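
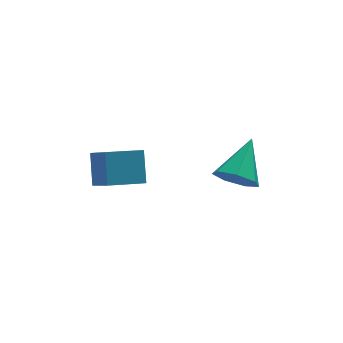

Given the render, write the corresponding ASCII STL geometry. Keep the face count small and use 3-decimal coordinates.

solid 
facet normal -0.975 -0.086 0.203
outer loop
vertex -1.285 -2.954 3.459
vertex -1.154 -2.139 4.437
vertex -1.554 -1.897 2.614
endloop
endfacet
facet normal -0.102 -0.637 -0.764
outer loop
vertex -0.246 -1.781 2.343
vertex -1.285 -2.954 3.459
vertex -1.554 -1.897 2.614
endloop
endfacet
facet normal -0.976 -0.085 0.203
outer loop
vertex -1.554 -1.897 2.614
vertex -1.154 -2.139 4.437
vertex -1.422 -1.081 3.592
endloop
endfacet
facet normal -0.195 0.766 -0.613
outer loop
vertex -1.422 -1.081 3.592
vertex -0.246 -1.781 2.343
vertex -1.554 -1.897 2.614
endloop
endfacet
facet normal 0.195 -0.766 0.612
outer loop
vertex -1.285 -2.954 3.459
vertex 0.154 -2.023 4.166
vertex -1.154 -2.139 4.437
endloop
endfacet
facet normal -0.102 -0.637 -0.764
outer loop
vertex 0.022 -2.839 3.188
vertex -1.285 -2.954 3.459
vertex -0.246 -1.781 2.343
endloop
endfacet
facet normal 0.194 -0.766 0.613
outer loop
vertex 0.022 -2.839 3.188
vertex 0.154 -2.023 4.166
vertex -1.285 -2.954 3.459
endloop
endfacet
facet normal 0.102 0.636 0.765
outer loop
vertex -1.154 -2.139 4.437
vertex 0.154 -2.023 4.166
vertex -1.422 -1.081 3.592
endloop
endfacet
facet normal -0.194 0.766 -0.612
outer loop
vertex -0.115 -0.966 3.321
vertex -0.246 -1.781 2.343
vertex -1.422 -1.081 3.592
endloop
endfacet
facet normal 0.102 0.637 0.764
outer loop
vertex -1.422 -1.081 3.592
vertex 0.154 -2.023 4.166
vertex -0.115 -0.966 3.321
endloop
endfacet
facet normal 0.976 0.086 -0.202
outer loop
vertex -0.115 -0.966 3.321
vertex 0.022 -2.839 3.188
vertex -0.246 -1.781 2.343
endloop
endfacet
facet normal 0.975 0.086 -0.203
outer loop
vertex 0.154 -2.023 4.166
vertex 0.022 -2.839 3.188
vertex -0.115 -0.966 3.321
endloop
endfacet
facet normal -0.508 -0.652 -0.563
outer loop
vertex 3.749 -3.116 2.374
vertex 3.035 -2.83 2.687
vertex 3.446 -2.57 2.015
endloop
endfacet
facet normal 0.891 0.241 -0.385
outer loop
vertex 3.749 -3.116 2.374
vertex 3.446 -2.57 2.015
vertex 3.925 -1.69 3.673
endloop
endfacet
facet normal -0.509 -0.651 -0.563
outer loop
vertex 3.446 -2.57 2.015
vertex 3.035 -2.83 2.687
vertex 2.834 -2.219 2.162
endloop
endfacet
facet normal 0.330 0.791 -0.515
outer loop
vertex 3.446 -2.57 2.015
vertex 2.834 -2.219 2.162
vertex 3.925 -1.69 3.673
endloop
endfacet
facet normal -0.509 -0.651 -0.563
outer loop
vertex 2.834 -2.219 2.162
vertex 3.035 -2.83 2.687
vertex 2.374 -2.329 2.705
endloop
endfacet
facet normal -0.331 0.939 -0.090
outer loop
vertex 2.834 -2.219 2.162
vertex 2.374 -2.329 2.705
vertex 3.925 -1.69 3.673
endloop
endfacet
facet normal -0.509 -0.651 -0.564
outer loop
vertex 2.374 -2.329 2.705
vertex 3.035 -2.83 2.687
vertex 2.411 -2.816 3.234
endloop
endfacet
facet normal -0.591 0.573 0.568
outer loop
vertex 2.374 -2.329 2.705
vertex 2.411 -2.816 3.234
vertex 3.925 -1.69 3.673
endloop
endfacet
facet normal -0.508 -0.653 -0.563
outer loop
vertex 2.411 -2.816 3.234
vertex 3.035 -2.83 2.687
vertex 2.919 -3.313 3.352
endloop
endfacet
facet normal -0.256 -0.032 0.966
outer loop
vertex 2.411 -2.816 3.234
vertex 2.919 -3.313 3.352
vertex 3.925 -1.69 3.673
endloop
endfacet
facet normal -0.509 -0.652 -0.562
outer loop
vertex 2.919 -3.313 3.352
vertex 3.035 -2.83 2.687
vertex 3.514 -3.447 2.969
endloop
endfacet
facet normal 0.422 -0.421 0.803
outer loop
vertex 2.919 -3.313 3.352
vertex 3.514 -3.447 2.969
vertex 3.925 -1.69 3.673
endloop
endfacet
facet normal -0.508 -0.652 -0.563
outer loop
vertex 3.514 -3.447 2.969
vertex 3.035 -2.83 2.687
vertex 3.749 -3.116 2.374
endloop
endfacet
facet normal 0.933 -0.299 0.202
outer loop
vertex 3.514 -3.447 2.969
vertex 3.749 -3.116 2.374
vertex 3.925 -1.69 3.673
endloop
endfacet

endsolid


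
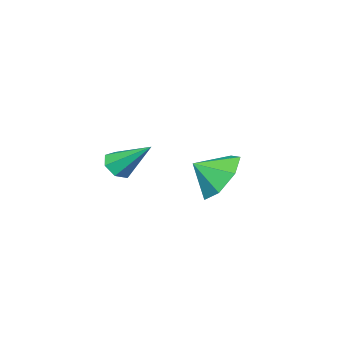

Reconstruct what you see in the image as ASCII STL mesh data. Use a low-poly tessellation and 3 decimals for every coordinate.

solid 
facet normal -0.566 0.596 -0.570
outer loop
vertex 0.521 3.997 -2.743
vertex -0.294 3.42 -2.536
vertex 0.053 4.234 -2.03
endloop
endfacet
facet normal 0.849 0.173 0.500
outer loop
vertex 0.521 3.997 -2.743
vertex 0.053 4.234 -2.03
vertex 0.294 2.8 -1.944
endloop
endfacet
facet normal -0.567 0.596 -0.570
outer loop
vertex 0.053 4.234 -2.03
vertex -0.294 3.42 -2.536
vertex -0.676 3.858 -1.698
endloop
endfacet
facet normal 0.361 0.116 0.925
outer loop
vertex 0.053 4.234 -2.03
vertex -0.676 3.858 -1.698
vertex 0.294 2.8 -1.944
endloop
endfacet
facet normal -0.566 0.596 -0.570
outer loop
vertex -0.676 3.858 -1.698
vertex -0.294 3.42 -2.536
vertex -1.118 3.152 -1.998
endloop
endfacet
facet normal -0.117 -0.325 0.938
outer loop
vertex -0.676 3.858 -1.698
vertex -1.118 3.152 -1.998
vertex 0.294 2.8 -1.944
endloop
endfacet
facet normal -0.566 0.597 -0.569
outer loop
vertex -1.118 3.152 -1.998
vertex -0.294 3.42 -2.536
vertex -0.94 2.648 -2.703
endloop
endfacet
facet normal -0.224 -0.819 0.529
outer loop
vertex -1.118 3.152 -1.998
vertex -0.94 2.648 -2.703
vertex 0.294 2.8 -1.944
endloop
endfacet
facet normal -0.565 0.596 -0.570
outer loop
vertex -0.94 2.648 -2.703
vertex -0.294 3.42 -2.536
vertex -0.275 2.725 -3.282
endloop
endfacet
facet normal 0.119 -0.993 0.005
outer loop
vertex -0.94 2.648 -2.703
vertex -0.275 2.725 -3.282
vertex 0.294 2.8 -1.944
endloop
endfacet
facet normal -0.566 0.596 -0.570
outer loop
vertex -0.275 2.725 -3.282
vertex -0.294 3.42 -2.536
vertex 0.375 3.325 -3.3
endloop
endfacet
facet normal 0.655 -0.717 -0.238
outer loop
vertex -0.275 2.725 -3.282
vertex 0.375 3.325 -3.3
vertex 0.294 2.8 -1.944
endloop
endfacet
facet normal -0.566 0.595 -0.570
outer loop
vertex 0.375 3.325 -3.3
vertex -0.294 3.42 -2.536
vertex 0.521 3.997 -2.743
endloop
endfacet
facet normal 0.980 -0.198 -0.018
outer loop
vertex 0.375 3.325 -3.3
vertex 0.521 3.997 -2.743
vertex 0.294 2.8 -1.944
endloop
endfacet
facet normal 0.117 -0.739 -0.663
outer loop
vertex 0.145 -0.902 -2.706
vertex -0.094 -0.556 -3.134
vertex 0.482 -0.609 -2.973
endloop
endfacet
facet normal 0.678 -0.119 0.725
outer loop
vertex 0.145 -0.902 -2.706
vertex 0.482 -0.609 -2.973
vertex -0.286 0.656 -2.046
endloop
endfacet
facet normal 0.118 -0.738 -0.664
outer loop
vertex 0.482 -0.609 -2.973
vertex -0.094 -0.556 -3.134
vertex 0.386 -0.275 -3.361
endloop
endfacet
facet normal 0.890 0.430 0.150
outer loop
vertex 0.482 -0.609 -2.973
vertex 0.386 -0.275 -3.361
vertex -0.286 0.656 -2.046
endloop
endfacet
facet normal 0.118 -0.738 -0.664
outer loop
vertex 0.386 -0.275 -3.361
vertex -0.094 -0.556 -3.134
vertex -0.071 -0.153 -3.578
endloop
endfacet
facet normal 0.403 0.831 -0.382
outer loop
vertex 0.386 -0.275 -3.361
vertex -0.071 -0.153 -3.578
vertex -0.286 0.656 -2.046
endloop
endfacet
facet normal 0.118 -0.738 -0.664
outer loop
vertex -0.071 -0.153 -3.578
vertex -0.094 -0.556 -3.134
vertex -0.545 -0.334 -3.461
endloop
endfacet
facet normal -0.414 0.780 -0.470
outer loop
vertex -0.071 -0.153 -3.578
vertex -0.545 -0.334 -3.461
vertex -0.286 0.656 -2.046
endloop
endfacet
facet normal 0.118 -0.738 -0.664
outer loop
vertex -0.545 -0.334 -3.461
vertex -0.094 -0.556 -3.134
vertex -0.679 -0.682 -3.098
endloop
endfacet
facet normal -0.948 0.316 -0.047
outer loop
vertex -0.545 -0.334 -3.461
vertex -0.679 -0.682 -3.098
vertex -0.286 0.656 -2.046
endloop
endfacet
facet normal 0.118 -0.738 -0.664
outer loop
vertex -0.679 -0.682 -3.098
vertex -0.094 -0.556 -3.134
vertex -0.372 -0.935 -2.762
endloop
endfacet
facet normal -0.796 -0.212 0.567
outer loop
vertex -0.679 -0.682 -3.098
vertex -0.372 -0.935 -2.762
vertex -0.286 0.656 -2.046
endloop
endfacet
facet normal 0.119 -0.739 -0.664
outer loop
vertex -0.372 -0.935 -2.762
vertex -0.094 -0.556 -3.134
vertex 0.145 -0.902 -2.706
endloop
endfacet
facet normal -0.073 -0.406 0.911
outer loop
vertex -0.372 -0.935 -2.762
vertex 0.145 -0.902 -2.706
vertex -0.286 0.656 -2.046
endloop
endfacet

endsolid


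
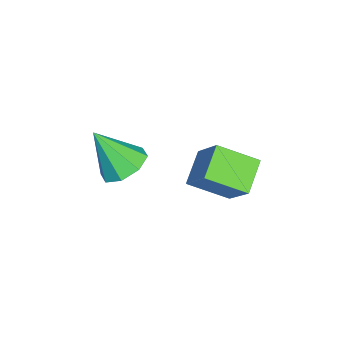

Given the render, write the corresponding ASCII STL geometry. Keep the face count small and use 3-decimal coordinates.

solid 
facet normal -0.866 0.168 0.472
outer loop
vertex -3.688 3.582 -0.403
vertex -3.807 5.174 -1.19
vertex -4.651 2.778 -1.883
endloop
endfacet
facet normal 0.067 -0.894 0.442
outer loop
vertex -3.353 2.526 -2.59
vertex -3.688 3.582 -0.403
vertex -4.651 2.778 -1.883
endloop
endfacet
facet normal -0.865 0.168 0.472
outer loop
vertex -4.651 2.778 -1.883
vertex -3.807 5.174 -1.19
vertex -4.77 4.371 -2.67
endloop
endfacet
facet normal -0.496 -0.414 -0.763
outer loop
vertex -4.77 4.371 -2.67
vertex -3.353 2.526 -2.59
vertex -4.651 2.778 -1.883
endloop
endfacet
facet normal 0.496 0.414 0.763
outer loop
vertex -3.688 3.582 -0.403
vertex -2.509 4.922 -1.897
vertex -3.807 5.174 -1.19
endloop
endfacet
facet normal 0.066 -0.895 0.442
outer loop
vertex -2.39 3.329 -1.11
vertex -3.688 3.582 -0.403
vertex -3.353 2.526 -2.59
endloop
endfacet
facet normal 0.496 0.414 0.763
outer loop
vertex -2.39 3.329 -1.11
vertex -2.509 4.922 -1.897
vertex -3.688 3.582 -0.403
endloop
endfacet
facet normal -0.067 0.895 -0.442
outer loop
vertex -3.807 5.174 -1.19
vertex -2.509 4.922 -1.897
vertex -4.77 4.371 -2.67
endloop
endfacet
facet normal -0.496 -0.414 -0.763
outer loop
vertex -3.472 4.118 -3.377
vertex -3.353 2.526 -2.59
vertex -4.77 4.371 -2.67
endloop
endfacet
facet normal -0.067 0.894 -0.442
outer loop
vertex -4.77 4.371 -2.67
vertex -2.509 4.922 -1.897
vertex -3.472 4.118 -3.377
endloop
endfacet
facet normal 0.865 -0.169 -0.472
outer loop
vertex -3.472 4.118 -3.377
vertex -2.39 3.329 -1.11
vertex -3.353 2.526 -2.59
endloop
endfacet
facet normal 0.866 -0.168 -0.472
outer loop
vertex -2.509 4.922 -1.897
vertex -2.39 3.329 -1.11
vertex -3.472 4.118 -3.377
endloop
endfacet
facet normal 0.043 0.549 -0.835
outer loop
vertex -2.555 0.294 -1.938
vertex -3.575 0.206 -2.049
vertex -2.949 0.874 -1.577
endloop
endfacet
facet normal 0.767 0.130 0.628
outer loop
vertex -2.555 0.294 -1.938
vertex -2.949 0.874 -1.577
vertex -3.665 -0.926 -0.331
endloop
endfacet
facet normal 0.043 0.550 -0.834
outer loop
vertex -2.949 0.874 -1.577
vertex -3.575 0.206 -2.049
vertex -3.71 1.062 -1.492
endloop
endfacet
facet normal 0.216 0.496 0.841
outer loop
vertex -2.949 0.874 -1.577
vertex -3.71 1.062 -1.492
vertex -3.665 -0.926 -0.331
endloop
endfacet
facet normal 0.044 0.550 -0.834
outer loop
vertex -3.71 1.062 -1.492
vertex -3.575 0.206 -2.049
vertex -4.392 0.749 -1.734
endloop
endfacet
facet normal -0.472 0.437 0.766
outer loop
vertex -3.71 1.062 -1.492
vertex -4.392 0.749 -1.734
vertex -3.665 -0.926 -0.331
endloop
endfacet
facet normal 0.043 0.549 -0.834
outer loop
vertex -4.392 0.749 -1.734
vertex -3.575 0.206 -2.049
vertex -4.596 0.118 -2.16
endloop
endfacet
facet normal -0.894 -0.013 0.448
outer loop
vertex -4.392 0.749 -1.734
vertex -4.596 0.118 -2.16
vertex -3.665 -0.926 -0.331
endloop
endfacet
facet normal 0.043 0.551 -0.834
outer loop
vertex -4.596 0.118 -2.16
vertex -3.575 0.206 -2.049
vertex -4.202 -0.461 -2.522
endloop
endfacet
facet normal -0.803 -0.591 0.071
outer loop
vertex -4.596 0.118 -2.16
vertex -4.202 -0.461 -2.522
vertex -3.665 -0.926 -0.331
endloop
endfacet
facet normal 0.044 0.550 -0.834
outer loop
vertex -4.202 -0.461 -2.522
vertex -3.575 0.206 -2.049
vertex -3.441 -0.65 -2.606
endloop
endfacet
facet normal -0.253 -0.957 -0.141
outer loop
vertex -4.202 -0.461 -2.522
vertex -3.441 -0.65 -2.606
vertex -3.665 -0.926 -0.331
endloop
endfacet
facet normal 0.043 0.550 -0.834
outer loop
vertex -3.441 -0.65 -2.606
vertex -3.575 0.206 -2.049
vertex -2.759 -0.337 -2.365
endloop
endfacet
facet normal 0.435 -0.898 -0.066
outer loop
vertex -3.441 -0.65 -2.606
vertex -2.759 -0.337 -2.365
vertex -3.665 -0.926 -0.331
endloop
endfacet
facet normal 0.043 0.550 -0.834
outer loop
vertex -2.759 -0.337 -2.365
vertex -3.575 0.206 -2.049
vertex -2.555 0.294 -1.938
endloop
endfacet
facet normal 0.858 -0.448 0.252
outer loop
vertex -2.759 -0.337 -2.365
vertex -2.555 0.294 -1.938
vertex -3.665 -0.926 -0.331
endloop
endfacet

endsolid


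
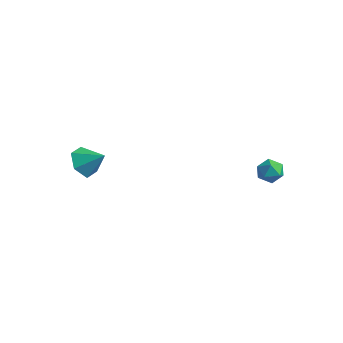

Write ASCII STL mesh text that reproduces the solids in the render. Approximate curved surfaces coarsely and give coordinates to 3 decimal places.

solid 
facet normal -0.168 0.812 0.559
outer loop
vertex 2.072 2.729 -1.335
vertex 1.984 2.357 -0.821
vertex 2.57 2.575 -0.962
endloop
endfacet
facet normal 0.280 0.960 0.023
outer loop
vertex 2.072 2.729 -1.335
vertex 2.57 2.575 -0.962
vertex 2.635 2.571 -1.6
endloop
endfacet
facet normal -0.051 0.806 -0.590
outer loop
vertex 2.072 2.729 -1.335
vertex 2.635 2.571 -1.6
vertex 2.088 2.351 -1.853
endloop
endfacet
facet normal -0.704 0.563 -0.433
outer loop
vertex 2.072 2.729 -1.335
vertex 2.088 2.351 -1.853
vertex 1.686 2.219 -1.371
endloop
endfacet
facet normal -0.775 0.567 0.278
outer loop
vertex 2.072 2.729 -1.335
vertex 1.686 2.219 -1.371
vertex 1.984 2.357 -0.821
endloop
endfacet
facet normal 0.845 0.528 0.083
outer loop
vertex 2.635 2.571 -1.6
vertex 2.57 2.575 -0.962
vertex 2.894 2.101 -1.249
endloop
endfacet
facet normal 0.121 0.290 0.949
outer loop
vertex 2.57 2.575 -0.962
vertex 1.984 2.357 -0.821
vertex 2.492 1.969 -0.767
endloop
endfacet
facet normal -0.863 -0.106 0.494
outer loop
vertex 1.984 2.357 -0.821
vertex 1.686 2.219 -1.371
vertex 1.945 1.749 -1.02
endloop
endfacet
facet normal -0.747 -0.114 -0.655
outer loop
vertex 1.686 2.219 -1.371
vertex 2.088 2.351 -1.853
vertex 2.01 1.745 -1.658
endloop
endfacet
facet normal 0.309 0.278 -0.910
outer loop
vertex 2.088 2.351 -1.853
vertex 2.635 2.571 -1.6
vertex 2.596 1.963 -1.799
endloop
endfacet
facet normal 0.704 -0.563 0.433
outer loop
vertex 2.508 1.591 -1.285
vertex 2.894 2.101 -1.249
vertex 2.492 1.969 -0.767
endloop
endfacet
facet normal 0.051 -0.806 0.590
outer loop
vertex 2.508 1.591 -1.285
vertex 2.492 1.969 -0.767
vertex 1.945 1.749 -1.02
endloop
endfacet
facet normal -0.280 -0.960 -0.023
outer loop
vertex 2.508 1.591 -1.285
vertex 1.945 1.749 -1.02
vertex 2.01 1.745 -1.658
endloop
endfacet
facet normal 0.168 -0.812 -0.559
outer loop
vertex 2.508 1.591 -1.285
vertex 2.01 1.745 -1.658
vertex 2.596 1.963 -1.799
endloop
endfacet
facet normal 0.775 -0.567 -0.278
outer loop
vertex 2.508 1.591 -1.285
vertex 2.596 1.963 -1.799
vertex 2.894 2.101 -1.249
endloop
endfacet
facet normal 0.747 0.114 0.655
outer loop
vertex 2.492 1.969 -0.767
vertex 2.894 2.101 -1.249
vertex 2.57 2.575 -0.962
endloop
endfacet
facet normal -0.309 -0.278 0.910
outer loop
vertex 1.945 1.749 -1.02
vertex 2.492 1.969 -0.767
vertex 1.984 2.357 -0.821
endloop
endfacet
facet normal -0.845 -0.528 -0.083
outer loop
vertex 2.01 1.745 -1.658
vertex 1.945 1.749 -1.02
vertex 1.686 2.219 -1.371
endloop
endfacet
facet normal -0.121 -0.290 -0.949
outer loop
vertex 2.596 1.963 -1.799
vertex 2.01 1.745 -1.658
vertex 2.088 2.351 -1.853
endloop
endfacet
facet normal 0.863 0.106 -0.494
outer loop
vertex 2.894 2.101 -1.249
vertex 2.596 1.963 -1.799
vertex 2.635 2.571 -1.6
endloop
endfacet
facet normal -0.747 -0.352 -0.564
outer loop
vertex -2.35 -3.572 -1.368
vertex -2.888 -3.267 -0.846
vertex -2.629 -2.818 -1.469
endloop
endfacet
facet normal 0.879 0.273 -0.392
outer loop
vertex -2.35 -3.572 -1.368
vertex -2.629 -2.818 -1.469
vertex -2.052 -2.873 -0.214
endloop
endfacet
facet normal -0.747 -0.351 -0.564
outer loop
vertex -2.629 -2.818 -1.469
vertex -2.888 -3.267 -0.846
vertex -3.167 -2.513 -0.946
endloop
endfacet
facet normal 0.385 0.913 -0.137
outer loop
vertex -2.629 -2.818 -1.469
vertex -3.167 -2.513 -0.946
vertex -2.052 -2.873 -0.214
endloop
endfacet
facet normal -0.747 -0.351 -0.565
outer loop
vertex -3.167 -2.513 -0.946
vertex -2.888 -3.267 -0.846
vertex -3.427 -2.961 -0.324
endloop
endfacet
facet normal -0.097 0.826 0.555
outer loop
vertex -3.167 -2.513 -0.946
vertex -3.427 -2.961 -0.324
vertex -2.052 -2.873 -0.214
endloop
endfacet
facet normal -0.747 -0.352 -0.565
outer loop
vertex -3.427 -2.961 -0.324
vertex -2.888 -3.267 -0.846
vertex -3.148 -3.715 -0.223
endloop
endfacet
facet normal -0.086 0.101 0.991
outer loop
vertex -3.427 -2.961 -0.324
vertex -3.148 -3.715 -0.223
vertex -2.052 -2.873 -0.214
endloop
endfacet
facet normal -0.747 -0.351 -0.564
outer loop
vertex -3.148 -3.715 -0.223
vertex -2.888 -3.267 -0.846
vertex -2.609 -4.021 -0.746
endloop
endfacet
facet normal 0.408 -0.539 0.736
outer loop
vertex -3.148 -3.715 -0.223
vertex -2.609 -4.021 -0.746
vertex -2.052 -2.873 -0.214
endloop
endfacet
facet normal -0.747 -0.351 -0.565
outer loop
vertex -2.609 -4.021 -0.746
vertex -2.888 -3.267 -0.846
vertex -2.35 -3.572 -1.368
endloop
endfacet
facet normal 0.891 -0.453 0.044
outer loop
vertex -2.609 -4.021 -0.746
vertex -2.35 -3.572 -1.368
vertex -2.052 -2.873 -0.214
endloop
endfacet

endsolid


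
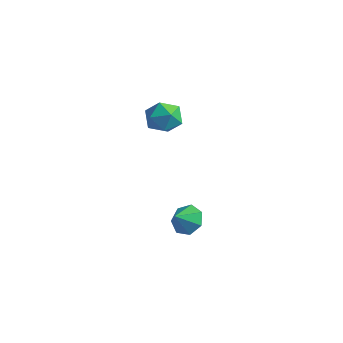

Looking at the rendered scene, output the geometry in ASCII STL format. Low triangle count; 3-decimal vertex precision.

solid 
facet normal 0.035 0.756 -0.653
outer loop
vertex 0.229 0.526 -3.724
vertex -0.769 0.514 -3.792
vertex -0.193 1.033 -3.16
endloop
endfacet
facet normal 0.677 -0.218 0.703
outer loop
vertex 0.229 0.526 -3.724
vertex -0.193 1.033 -3.16
vertex -0.811 -0.394 -3.008
endloop
endfacet
facet normal 0.035 0.756 -0.653
outer loop
vertex -0.193 1.033 -3.16
vertex -0.769 0.514 -3.792
vertex -1.048 1.149 -3.072
endloop
endfacet
facet normal 0.110 0.058 0.992
outer loop
vertex -0.193 1.033 -3.16
vertex -1.048 1.149 -3.072
vertex -0.811 -0.394 -3.008
endloop
endfacet
facet normal 0.035 0.756 -0.653
outer loop
vertex -1.048 1.149 -3.072
vertex -0.769 0.514 -3.792
vertex -1.693 0.787 -3.526
endloop
endfacet
facet normal -0.556 -0.051 0.830
outer loop
vertex -1.048 1.149 -3.072
vertex -1.693 0.787 -3.526
vertex -0.811 -0.394 -3.008
endloop
endfacet
facet normal 0.035 0.756 -0.654
outer loop
vertex -1.693 0.787 -3.526
vertex -0.769 0.514 -3.792
vertex -1.642 0.219 -4.18
endloop
endfacet
facet normal -0.819 -0.463 0.338
outer loop
vertex -1.693 0.787 -3.526
vertex -1.642 0.219 -4.18
vertex -0.811 -0.394 -3.008
endloop
endfacet
facet normal 0.035 0.756 -0.653
outer loop
vertex -1.642 0.219 -4.18
vertex -0.769 0.514 -3.792
vertex -0.933 -0.126 -4.542
endloop
endfacet
facet normal -0.481 -0.869 -0.114
outer loop
vertex -1.642 0.219 -4.18
vertex -0.933 -0.126 -4.542
vertex -0.811 -0.394 -3.008
endloop
endfacet
facet normal 0.036 0.756 -0.653
outer loop
vertex -0.933 -0.126 -4.542
vertex -0.769 0.514 -3.792
vertex -0.1 0.01 -4.339
endloop
endfacet
facet normal 0.202 -0.962 -0.184
outer loop
vertex -0.933 -0.126 -4.542
vertex -0.1 0.01 -4.339
vertex -0.811 -0.394 -3.008
endloop
endfacet
facet normal 0.035 0.756 -0.653
outer loop
vertex -0.1 0.01 -4.339
vertex -0.769 0.514 -3.792
vertex 0.229 0.526 -3.724
endloop
endfacet
facet normal 0.718 -0.672 0.180
outer loop
vertex -0.1 0.01 -4.339
vertex 0.229 0.526 -3.724
vertex -0.811 -0.394 -3.008
endloop
endfacet
facet normal -0.227 0.566 0.792
outer loop
vertex -3.471 1.592 3.484
vertex -3.02 0.828 4.159
vertex -2.391 1.652 3.75
endloop
endfacet
facet normal -0.107 0.970 0.216
outer loop
vertex -3.471 1.592 3.484
vertex -2.391 1.652 3.75
vertex -2.719 1.849 2.703
endloop
endfacet
facet normal -0.567 0.771 -0.292
outer loop
vertex -3.471 1.592 3.484
vertex -2.719 1.849 2.703
vertex -3.551 1.147 2.465
endloop
endfacet
facet normal -0.969 0.244 -0.030
outer loop
vertex -3.471 1.592 3.484
vertex -3.551 1.147 2.465
vertex -3.738 0.516 3.364
endloop
endfacet
facet normal -0.759 0.117 0.640
outer loop
vertex -3.471 1.592 3.484
vertex -3.738 0.516 3.364
vertex -3.02 0.828 4.159
endloop
endfacet
facet normal 0.553 0.833 -0.017
outer loop
vertex -2.719 1.849 2.703
vertex -2.391 1.652 3.75
vertex -1.802 1.244 2.896
endloop
endfacet
facet normal 0.361 0.179 0.915
outer loop
vertex -2.391 1.652 3.75
vertex -3.02 0.828 4.159
vertex -1.989 0.613 3.795
endloop
endfacet
facet normal -0.502 -0.548 0.669
outer loop
vertex -3.02 0.828 4.159
vertex -3.738 0.516 3.364
vertex -2.821 -0.089 3.557
endloop
endfacet
facet normal -0.842 -0.344 -0.416
outer loop
vertex -3.738 0.516 3.364
vertex -3.551 1.147 2.465
vertex -3.149 0.108 2.51
endloop
endfacet
facet normal -0.190 0.510 -0.839
outer loop
vertex -3.551 1.147 2.465
vertex -2.719 1.849 2.703
vertex -2.52 0.932 2.101
endloop
endfacet
facet normal 0.969 -0.244 0.030
outer loop
vertex -2.069 0.168 2.776
vertex -1.802 1.244 2.896
vertex -1.989 0.613 3.795
endloop
endfacet
facet normal 0.567 -0.771 0.292
outer loop
vertex -2.069 0.168 2.776
vertex -1.989 0.613 3.795
vertex -2.821 -0.089 3.557
endloop
endfacet
facet normal 0.107 -0.970 -0.216
outer loop
vertex -2.069 0.168 2.776
vertex -2.821 -0.089 3.557
vertex -3.149 0.108 2.51
endloop
endfacet
facet normal 0.227 -0.566 -0.792
outer loop
vertex -2.069 0.168 2.776
vertex -3.149 0.108 2.51
vertex -2.52 0.932 2.101
endloop
endfacet
facet normal 0.759 -0.117 -0.640
outer loop
vertex -2.069 0.168 2.776
vertex -2.52 0.932 2.101
vertex -1.802 1.244 2.896
endloop
endfacet
facet normal 0.842 0.344 0.416
outer loop
vertex -1.989 0.613 3.795
vertex -1.802 1.244 2.896
vertex -2.391 1.652 3.75
endloop
endfacet
facet normal 0.190 -0.510 0.839
outer loop
vertex -2.821 -0.089 3.557
vertex -1.989 0.613 3.795
vertex -3.02 0.828 4.159
endloop
endfacet
facet normal -0.553 -0.833 0.017
outer loop
vertex -3.149 0.108 2.51
vertex -2.821 -0.089 3.557
vertex -3.738 0.516 3.364
endloop
endfacet
facet normal -0.361 -0.179 -0.915
outer loop
vertex -2.52 0.932 2.101
vertex -3.149 0.108 2.51
vertex -3.551 1.147 2.465
endloop
endfacet
facet normal 0.502 0.548 -0.669
outer loop
vertex -1.802 1.244 2.896
vertex -2.52 0.932 2.101
vertex -2.719 1.849 2.703
endloop
endfacet

endsolid


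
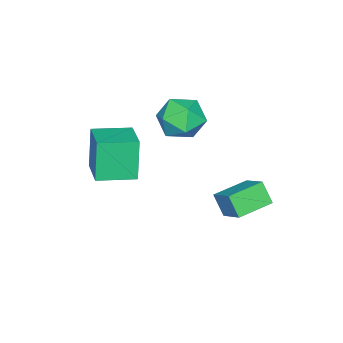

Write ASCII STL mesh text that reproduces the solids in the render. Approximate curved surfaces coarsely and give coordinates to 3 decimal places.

solid 
facet normal -0.651 0.754 -0.082
outer loop
vertex 0.033 -2.067 1.711
vertex 1.385 -0.852 2.152
vertex 0.523 -1.867 -0.342
endloop
endfacet
facet normal -0.723 -0.650 -0.236
outer loop
vertex 1.715 -3.248 -0.192
vertex 0.033 -2.067 1.711
vertex 0.523 -1.867 -0.342
endloop
endfacet
facet normal -0.651 0.754 -0.082
outer loop
vertex 0.523 -1.867 -0.342
vertex 1.385 -0.852 2.152
vertex 1.875 -0.652 0.099
endloop
endfacet
facet normal 0.231 0.094 -0.968
outer loop
vertex 1.875 -0.652 0.099
vertex 1.715 -3.248 -0.192
vertex 0.523 -1.867 -0.342
endloop
endfacet
facet normal -0.231 -0.094 0.968
outer loop
vertex 0.033 -2.067 1.711
vertex 2.577 -2.233 2.302
vertex 1.385 -0.852 2.152
endloop
endfacet
facet normal -0.723 -0.650 -0.236
outer loop
vertex 1.225 -3.448 1.861
vertex 0.033 -2.067 1.711
vertex 1.715 -3.248 -0.192
endloop
endfacet
facet normal -0.231 -0.094 0.968
outer loop
vertex 1.225 -3.448 1.861
vertex 2.577 -2.233 2.302
vertex 0.033 -2.067 1.711
endloop
endfacet
facet normal 0.723 0.650 0.236
outer loop
vertex 1.385 -0.852 2.152
vertex 2.577 -2.233 2.302
vertex 1.875 -0.652 0.099
endloop
endfacet
facet normal 0.231 0.094 -0.968
outer loop
vertex 3.067 -2.033 0.249
vertex 1.715 -3.248 -0.192
vertex 1.875 -0.652 0.099
endloop
endfacet
facet normal 0.723 0.650 0.236
outer loop
vertex 1.875 -0.652 0.099
vertex 2.577 -2.233 2.302
vertex 3.067 -2.033 0.249
endloop
endfacet
facet normal 0.651 -0.754 0.082
outer loop
vertex 3.067 -2.033 0.249
vertex 1.225 -3.448 1.861
vertex 1.715 -3.248 -0.192
endloop
endfacet
facet normal 0.651 -0.754 0.082
outer loop
vertex 2.577 -2.233 2.302
vertex 1.225 -3.448 1.861
vertex 3.067 -2.033 0.249
endloop
endfacet
facet normal -0.898 0.430 0.097
outer loop
vertex -2.896 2.04 -2.193
vertex -2.276 3.152 -1.382
vertex -2.7 2.682 -3.224
endloop
endfacet
facet normal -0.411 -0.737 -0.537
outer loop
vertex -1.084 1.908 -3.398
vertex -2.896 2.04 -2.193
vertex -2.7 2.682 -3.224
endloop
endfacet
facet normal -0.897 0.431 0.097
outer loop
vertex -2.7 2.682 -3.224
vertex -2.276 3.152 -1.382
vertex -2.079 3.794 -2.413
endloop
endfacet
facet normal 0.160 0.522 -0.838
outer loop
vertex -2.079 3.794 -2.413
vertex -1.084 1.908 -3.398
vertex -2.7 2.682 -3.224
endloop
endfacet
facet normal -0.160 -0.522 0.838
outer loop
vertex -2.896 2.04 -2.193
vertex -0.66 2.378 -1.556
vertex -2.276 3.152 -1.382
endloop
endfacet
facet normal -0.411 -0.737 -0.537
outer loop
vertex -1.281 1.266 -2.367
vertex -2.896 2.04 -2.193
vertex -1.084 1.908 -3.398
endloop
endfacet
facet normal -0.160 -0.522 0.838
outer loop
vertex -1.281 1.266 -2.367
vertex -0.66 2.378 -1.556
vertex -2.896 2.04 -2.193
endloop
endfacet
facet normal 0.411 0.737 0.537
outer loop
vertex -2.276 3.152 -1.382
vertex -0.66 2.378 -1.556
vertex -2.079 3.794 -2.413
endloop
endfacet
facet normal 0.160 0.522 -0.838
outer loop
vertex -0.464 3.02 -2.587
vertex -1.084 1.908 -3.398
vertex -2.079 3.794 -2.413
endloop
endfacet
facet normal 0.411 0.737 0.537
outer loop
vertex -2.079 3.794 -2.413
vertex -0.66 2.378 -1.556
vertex -0.464 3.02 -2.587
endloop
endfacet
facet normal 0.898 -0.430 -0.096
outer loop
vertex -0.464 3.02 -2.587
vertex -1.281 1.266 -2.367
vertex -1.084 1.908 -3.398
endloop
endfacet
facet normal 0.897 -0.430 -0.097
outer loop
vertex -0.66 2.378 -1.556
vertex -1.281 1.266 -2.367
vertex -0.464 3.02 -2.587
endloop
endfacet
facet normal -0.213 0.067 0.975
outer loop
vertex -0.61 0.363 3.439
vertex -1.779 0.107 3.201
vertex -0.992 -0.795 3.435
endloop
endfacet
facet normal 0.458 -0.154 0.876
outer loop
vertex -0.61 0.363 3.439
vertex -0.992 -0.795 3.435
vertex 0.078 -0.504 2.927
endloop
endfacet
facet normal 0.799 0.342 0.494
outer loop
vertex -0.61 0.363 3.439
vertex 0.078 -0.504 2.927
vertex -0.047 0.578 2.379
endloop
endfacet
facet normal 0.339 0.870 0.357
outer loop
vertex -0.61 0.363 3.439
vertex -0.047 0.578 2.379
vertex -1.195 0.956 2.548
endloop
endfacet
facet normal -0.286 0.700 0.654
outer loop
vertex -0.61 0.363 3.439
vertex -1.195 0.956 2.548
vertex -1.779 0.107 3.201
endloop
endfacet
facet normal 0.438 -0.754 0.490
outer loop
vertex 0.078 -0.504 2.927
vertex -0.992 -0.795 3.435
vertex -0.665 -1.296 2.372
endloop
endfacet
facet normal -0.648 -0.397 0.650
outer loop
vertex -0.992 -0.795 3.435
vertex -1.779 0.107 3.201
vertex -1.813 -0.918 2.541
endloop
endfacet
facet normal -0.767 0.628 0.131
outer loop
vertex -1.779 0.107 3.201
vertex -1.195 0.956 2.548
vertex -1.938 0.164 1.993
endloop
endfacet
facet normal 0.246 0.904 -0.350
outer loop
vertex -1.195 0.956 2.548
vertex -0.047 0.578 2.379
vertex -0.868 0.455 1.485
endloop
endfacet
facet normal 0.991 0.050 -0.128
outer loop
vertex -0.047 0.578 2.379
vertex 0.078 -0.504 2.927
vertex -0.081 -0.447 1.719
endloop
endfacet
facet normal -0.339 -0.870 -0.357
outer loop
vertex -1.25 -0.703 1.481
vertex -0.665 -1.296 2.372
vertex -1.813 -0.918 2.541
endloop
endfacet
facet normal -0.799 -0.342 -0.494
outer loop
vertex -1.25 -0.703 1.481
vertex -1.813 -0.918 2.541
vertex -1.938 0.164 1.993
endloop
endfacet
facet normal -0.458 0.154 -0.876
outer loop
vertex -1.25 -0.703 1.481
vertex -1.938 0.164 1.993
vertex -0.868 0.455 1.485
endloop
endfacet
facet normal 0.213 -0.067 -0.975
outer loop
vertex -1.25 -0.703 1.481
vertex -0.868 0.455 1.485
vertex -0.081 -0.447 1.719
endloop
endfacet
facet normal 0.286 -0.700 -0.654
outer loop
vertex -1.25 -0.703 1.481
vertex -0.081 -0.447 1.719
vertex -0.665 -1.296 2.372
endloop
endfacet
facet normal -0.246 -0.904 0.350
outer loop
vertex -1.813 -0.918 2.541
vertex -0.665 -1.296 2.372
vertex -0.992 -0.795 3.435
endloop
endfacet
facet normal -0.991 -0.050 0.128
outer loop
vertex -1.938 0.164 1.993
vertex -1.813 -0.918 2.541
vertex -1.779 0.107 3.201
endloop
endfacet
facet normal -0.438 0.754 -0.490
outer loop
vertex -0.868 0.455 1.485
vertex -1.938 0.164 1.993
vertex -1.195 0.956 2.548
endloop
endfacet
facet normal 0.648 0.397 -0.650
outer loop
vertex -0.081 -0.447 1.719
vertex -0.868 0.455 1.485
vertex -0.047 0.578 2.379
endloop
endfacet
facet normal 0.767 -0.628 -0.131
outer loop
vertex -0.665 -1.296 2.372
vertex -0.081 -0.447 1.719
vertex 0.078 -0.504 2.927
endloop
endfacet

endsolid


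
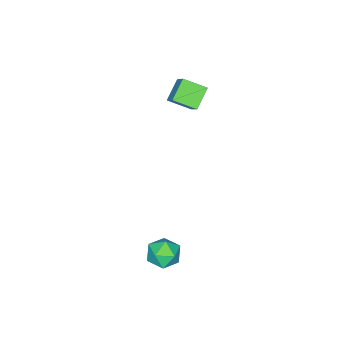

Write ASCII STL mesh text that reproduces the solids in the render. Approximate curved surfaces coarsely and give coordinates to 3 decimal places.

solid 
facet normal -0.780 -0.137 0.611
outer loop
vertex -3.644 -5.047 2.516
vertex -2.945 -4.106 3.62
vertex -4.275 -3.927 1.961
endloop
endfacet
facet normal -0.434 -0.584 -0.686
outer loop
vertex -3.175 -3.734 1.1
vertex -3.644 -5.047 2.516
vertex -4.275 -3.927 1.961
endloop
endfacet
facet normal -0.780 -0.137 0.611
outer loop
vertex -4.275 -3.927 1.961
vertex -2.945 -4.106 3.62
vertex -3.576 -2.986 3.065
endloop
endfacet
facet normal -0.451 0.800 -0.396
outer loop
vertex -3.576 -2.986 3.065
vertex -3.175 -3.734 1.1
vertex -4.275 -3.927 1.961
endloop
endfacet
facet normal 0.451 -0.800 0.396
outer loop
vertex -3.644 -5.047 2.516
vertex -1.845 -3.913 2.759
vertex -2.945 -4.106 3.62
endloop
endfacet
facet normal -0.434 -0.584 -0.686
outer loop
vertex -2.544 -4.854 1.655
vertex -3.644 -5.047 2.516
vertex -3.175 -3.734 1.1
endloop
endfacet
facet normal 0.451 -0.800 0.396
outer loop
vertex -2.544 -4.854 1.655
vertex -1.845 -3.913 2.759
vertex -3.644 -5.047 2.516
endloop
endfacet
facet normal 0.434 0.584 0.686
outer loop
vertex -2.945 -4.106 3.62
vertex -1.845 -3.913 2.759
vertex -3.576 -2.986 3.065
endloop
endfacet
facet normal -0.451 0.800 -0.396
outer loop
vertex -2.476 -2.793 2.204
vertex -3.175 -3.734 1.1
vertex -3.576 -2.986 3.065
endloop
endfacet
facet normal 0.434 0.584 0.686
outer loop
vertex -3.576 -2.986 3.065
vertex -1.845 -3.913 2.759
vertex -2.476 -2.793 2.204
endloop
endfacet
facet normal 0.780 0.137 -0.611
outer loop
vertex -2.476 -2.793 2.204
vertex -2.544 -4.854 1.655
vertex -3.175 -3.734 1.1
endloop
endfacet
facet normal 0.780 0.137 -0.611
outer loop
vertex -1.845 -3.913 2.759
vertex -2.544 -4.854 1.655
vertex -2.476 -2.793 2.204
endloop
endfacet
facet normal -0.342 0.578 0.741
outer loop
vertex 3.626 0.667 -3.077
vertex 2.73 0.295 -3.2
vertex 3.355 -0.13 -2.58
endloop
endfacet
facet normal 0.344 0.410 0.845
outer loop
vertex 3.626 0.667 -3.077
vertex 3.355 -0.13 -2.58
vertex 4.251 -0.078 -2.97
endloop
endfacet
facet normal 0.715 0.640 0.281
outer loop
vertex 3.626 0.667 -3.077
vertex 4.251 -0.078 -2.97
vertex 4.179 0.38 -3.831
endloop
endfacet
facet normal 0.259 0.951 -0.172
outer loop
vertex 3.626 0.667 -3.077
vertex 4.179 0.38 -3.831
vertex 3.239 0.61 -3.973
endloop
endfacet
facet normal -0.394 0.912 0.112
outer loop
vertex 3.626 0.667 -3.077
vertex 3.239 0.61 -3.973
vertex 2.73 0.295 -3.2
endloop
endfacet
facet normal 0.395 -0.302 0.868
outer loop
vertex 4.251 -0.078 -2.97
vertex 3.355 -0.13 -2.58
vertex 3.741 -0.91 -3.027
endloop
endfacet
facet normal -0.714 -0.030 0.699
outer loop
vertex 3.355 -0.13 -2.58
vertex 2.73 0.295 -3.2
vertex 2.801 -0.68 -3.169
endloop
endfacet
facet normal -0.799 0.511 -0.318
outer loop
vertex 2.73 0.295 -3.2
vertex 3.239 0.61 -3.973
vertex 2.729 -0.222 -4.03
endloop
endfacet
facet normal 0.258 0.573 -0.778
outer loop
vertex 3.239 0.61 -3.973
vertex 4.179 0.38 -3.831
vertex 3.625 -0.17 -4.42
endloop
endfacet
facet normal 0.996 0.071 -0.045
outer loop
vertex 4.179 0.38 -3.831
vertex 4.251 -0.078 -2.97
vertex 4.25 -0.595 -3.8
endloop
endfacet
facet normal -0.259 -0.951 0.172
outer loop
vertex 3.354 -0.967 -3.923
vertex 3.741 -0.91 -3.027
vertex 2.801 -0.68 -3.169
endloop
endfacet
facet normal -0.715 -0.640 -0.281
outer loop
vertex 3.354 -0.967 -3.923
vertex 2.801 -0.68 -3.169
vertex 2.729 -0.222 -4.03
endloop
endfacet
facet normal -0.344 -0.410 -0.845
outer loop
vertex 3.354 -0.967 -3.923
vertex 2.729 -0.222 -4.03
vertex 3.625 -0.17 -4.42
endloop
endfacet
facet normal 0.342 -0.578 -0.741
outer loop
vertex 3.354 -0.967 -3.923
vertex 3.625 -0.17 -4.42
vertex 4.25 -0.595 -3.8
endloop
endfacet
facet normal 0.394 -0.912 -0.112
outer loop
vertex 3.354 -0.967 -3.923
vertex 4.25 -0.595 -3.8
vertex 3.741 -0.91 -3.027
endloop
endfacet
facet normal -0.258 -0.573 0.778
outer loop
vertex 2.801 -0.68 -3.169
vertex 3.741 -0.91 -3.027
vertex 3.355 -0.13 -2.58
endloop
endfacet
facet normal -0.996 -0.071 0.045
outer loop
vertex 2.729 -0.222 -4.03
vertex 2.801 -0.68 -3.169
vertex 2.73 0.295 -3.2
endloop
endfacet
facet normal -0.395 0.302 -0.868
outer loop
vertex 3.625 -0.17 -4.42
vertex 2.729 -0.222 -4.03
vertex 3.239 0.61 -3.973
endloop
endfacet
facet normal 0.714 0.030 -0.699
outer loop
vertex 4.25 -0.595 -3.8
vertex 3.625 -0.17 -4.42
vertex 4.179 0.38 -3.831
endloop
endfacet
facet normal 0.799 -0.511 0.318
outer loop
vertex 3.741 -0.91 -3.027
vertex 4.25 -0.595 -3.8
vertex 4.251 -0.078 -2.97
endloop
endfacet

endsolid


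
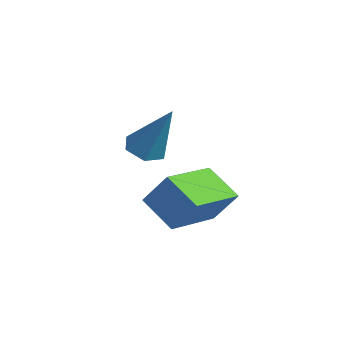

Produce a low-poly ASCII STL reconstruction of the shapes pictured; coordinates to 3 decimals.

solid 
facet normal -0.508 0.841 -0.186
outer loop
vertex 1.934 -0.554 1.249
vertex 2.465 0.003 2.321
vertex 3.008 -0.078 0.469
endloop
endfacet
facet normal -0.402 -0.423 -0.812
outer loop
vertex 4.075 -1.843 0.859
vertex 1.934 -0.554 1.249
vertex 3.008 -0.078 0.469
endloop
endfacet
facet normal -0.509 0.841 -0.186
outer loop
vertex 3.008 -0.078 0.469
vertex 2.465 0.003 2.321
vertex 3.538 0.48 1.541
endloop
endfacet
facet normal 0.762 0.338 -0.553
outer loop
vertex 3.538 0.48 1.541
vertex 4.075 -1.843 0.859
vertex 3.008 -0.078 0.469
endloop
endfacet
facet normal -0.762 -0.338 0.553
outer loop
vertex 1.934 -0.554 1.249
vertex 3.532 -1.762 2.711
vertex 2.465 0.003 2.321
endloop
endfacet
facet normal -0.402 -0.423 -0.812
outer loop
vertex 3.002 -2.32 1.639
vertex 1.934 -0.554 1.249
vertex 4.075 -1.843 0.859
endloop
endfacet
facet normal -0.762 -0.338 0.553
outer loop
vertex 3.002 -2.32 1.639
vertex 3.532 -1.762 2.711
vertex 1.934 -0.554 1.249
endloop
endfacet
facet normal 0.402 0.423 0.812
outer loop
vertex 2.465 0.003 2.321
vertex 3.532 -1.762 2.711
vertex 3.538 0.48 1.541
endloop
endfacet
facet normal 0.761 0.338 -0.553
outer loop
vertex 4.606 -1.286 1.931
vertex 4.075 -1.843 0.859
vertex 3.538 0.48 1.541
endloop
endfacet
facet normal 0.402 0.423 0.812
outer loop
vertex 3.538 0.48 1.541
vertex 3.532 -1.762 2.711
vertex 4.606 -1.286 1.931
endloop
endfacet
facet normal 0.508 -0.841 0.185
outer loop
vertex 4.606 -1.286 1.931
vertex 3.002 -2.32 1.639
vertex 4.075 -1.843 0.859
endloop
endfacet
facet normal 0.508 -0.841 0.186
outer loop
vertex 3.532 -1.762 2.711
vertex 3.002 -2.32 1.639
vertex 4.606 -1.286 1.931
endloop
endfacet
facet normal -0.450 -0.239 -0.861
outer loop
vertex 0.734 -0.754 2.097
vertex 0.28 -1.185 2.454
vertex 0.113 -0.492 2.349
endloop
endfacet
facet normal 0.347 0.931 -0.114
outer loop
vertex 0.734 -0.754 2.097
vertex 0.113 -0.492 2.349
vertex 1.24 -0.675 4.286
endloop
endfacet
facet normal -0.450 -0.239 -0.861
outer loop
vertex 0.113 -0.492 2.349
vertex 0.28 -1.185 2.454
vertex -0.341 -0.923 2.706
endloop
endfacet
facet normal -0.481 0.801 0.356
outer loop
vertex 0.113 -0.492 2.349
vertex -0.341 -0.923 2.706
vertex 1.24 -0.675 4.286
endloop
endfacet
facet normal -0.450 -0.240 -0.860
outer loop
vertex -0.341 -0.923 2.706
vertex 0.28 -1.185 2.454
vertex -0.173 -1.615 2.811
endloop
endfacet
facet normal -0.701 -0.062 0.711
outer loop
vertex -0.341 -0.923 2.706
vertex -0.173 -1.615 2.811
vertex 1.24 -0.675 4.286
endloop
endfacet
facet normal -0.450 -0.240 -0.860
outer loop
vertex -0.173 -1.615 2.811
vertex 0.28 -1.185 2.454
vertex 0.448 -1.877 2.559
endloop
endfacet
facet normal -0.094 -0.797 0.597
outer loop
vertex -0.173 -1.615 2.811
vertex 0.448 -1.877 2.559
vertex 1.24 -0.675 4.286
endloop
endfacet
facet normal -0.451 -0.240 -0.859
outer loop
vertex 0.448 -1.877 2.559
vertex 0.28 -1.185 2.454
vertex 0.901 -1.447 2.201
endloop
endfacet
facet normal 0.734 -0.667 0.128
outer loop
vertex 0.448 -1.877 2.559
vertex 0.901 -1.447 2.201
vertex 1.24 -0.675 4.286
endloop
endfacet
facet normal -0.451 -0.238 -0.860
outer loop
vertex 0.901 -1.447 2.201
vertex 0.28 -1.185 2.454
vertex 0.734 -0.754 2.097
endloop
endfacet
facet normal 0.954 0.196 -0.228
outer loop
vertex 0.901 -1.447 2.201
vertex 0.734 -0.754 2.097
vertex 1.24 -0.675 4.286
endloop
endfacet

endsolid


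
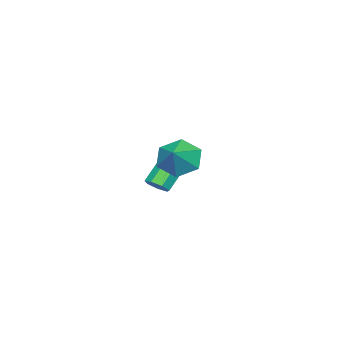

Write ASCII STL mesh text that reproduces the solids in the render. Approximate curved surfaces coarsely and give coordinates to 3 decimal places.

solid 
facet normal -0.793 -0.202 -0.575
outer loop
vertex 4.019 0.903 2.786
vertex 3.486 0.737 3.579
vertex 3.531 1.63 3.204
endloop
endfacet
facet normal 0.733 0.634 -0.247
outer loop
vertex 4.019 0.903 2.786
vertex 3.531 1.63 3.204
vertex 4.454 0.983 4.281
endloop
endfacet
facet normal -0.793 -0.202 -0.575
outer loop
vertex 3.531 1.63 3.204
vertex 3.486 0.737 3.579
vertex 2.998 1.464 3.997
endloop
endfacet
facet normal 0.233 0.909 0.347
outer loop
vertex 3.531 1.63 3.204
vertex 2.998 1.464 3.997
vertex 4.454 0.983 4.281
endloop
endfacet
facet normal -0.793 -0.202 -0.574
outer loop
vertex 2.998 1.464 3.997
vertex 3.486 0.737 3.579
vertex 2.954 0.57 4.373
endloop
endfacet
facet normal -0.051 0.389 0.920
outer loop
vertex 2.998 1.464 3.997
vertex 2.954 0.57 4.373
vertex 4.454 0.983 4.281
endloop
endfacet
facet normal -0.793 -0.203 -0.574
outer loop
vertex 2.954 0.57 4.373
vertex 3.486 0.737 3.579
vertex 3.442 -0.156 3.955
endloop
endfacet
facet normal 0.167 -0.405 0.899
outer loop
vertex 2.954 0.57 4.373
vertex 3.442 -0.156 3.955
vertex 4.454 0.983 4.281
endloop
endfacet
facet normal -0.793 -0.203 -0.574
outer loop
vertex 3.442 -0.156 3.955
vertex 3.486 0.737 3.579
vertex 3.974 0.01 3.161
endloop
endfacet
facet normal 0.667 -0.680 0.305
outer loop
vertex 3.442 -0.156 3.955
vertex 3.974 0.01 3.161
vertex 4.454 0.983 4.281
endloop
endfacet
facet normal -0.793 -0.202 -0.575
outer loop
vertex 3.974 0.01 3.161
vertex 3.486 0.737 3.579
vertex 4.019 0.903 2.786
endloop
endfacet
facet normal 0.950 -0.160 -0.268
outer loop
vertex 3.974 0.01 3.161
vertex 4.019 0.903 2.786
vertex 4.454 0.983 4.281
endloop
endfacet
facet normal 0.676 -0.161 -0.719
outer loop
vertex -0.11 -2.485 0.193
vertex -0.54 -2.434 -0.223
vertex -0.191 -2.004 0.009
endloop
endfacet
facet normal 0.720 0.350 0.599
outer loop
vertex -0.11 -2.485 0.193
vertex -0.191 -2.004 0.009
vertex -1.491 -2.156 1.659
endloop
endfacet
facet normal 0.719 0.351 0.599
outer loop
vertex -1.491 -2.156 1.659
vertex -0.191 -2.004 0.009
vertex -1.572 -1.676 1.475
endloop
endfacet
facet normal -0.677 0.161 0.718
outer loop
vertex -1.491 -2.156 1.659
vertex -1.572 -1.676 1.475
vertex -1.92 -2.106 1.243
endloop
endfacet
facet normal 0.676 -0.160 -0.719
outer loop
vertex -0.191 -2.004 0.009
vertex -0.54 -2.434 -0.223
vertex -0.535 -1.848 -0.349
endloop
endfacet
facet normal 0.326 0.940 0.097
outer loop
vertex -0.191 -2.004 0.009
vertex -0.535 -1.848 -0.349
vertex -1.572 -1.676 1.475
endloop
endfacet
facet normal 0.328 0.940 0.098
outer loop
vertex -1.572 -1.676 1.475
vertex -0.535 -1.848 -0.349
vertex -1.915 -1.519 1.116
endloop
endfacet
facet normal -0.677 0.161 0.718
outer loop
vertex -1.572 -1.676 1.475
vertex -1.915 -1.519 1.116
vertex -1.92 -2.106 1.243
endloop
endfacet
facet normal 0.678 -0.160 -0.718
outer loop
vertex -0.535 -1.848 -0.349
vertex -0.54 -2.434 -0.223
vertex -0.882 -2.133 -0.613
endloop
endfacet
facet normal -0.311 0.822 -0.478
outer loop
vertex -0.535 -1.848 -0.349
vertex -0.882 -2.133 -0.613
vertex -1.915 -1.519 1.116
endloop
endfacet
facet normal -0.312 0.821 -0.478
outer loop
vertex -1.915 -1.519 1.116
vertex -0.882 -2.133 -0.613
vertex -2.262 -1.804 0.853
endloop
endfacet
facet normal -0.677 0.161 0.718
outer loop
vertex -1.915 -1.519 1.116
vertex -2.262 -1.804 0.853
vertex -1.92 -2.106 1.243
endloop
endfacet
facet normal 0.677 -0.161 -0.718
outer loop
vertex -0.882 -2.133 -0.613
vertex -0.54 -2.434 -0.223
vertex -0.971 -2.645 -0.582
endloop
endfacet
facet normal -0.716 0.083 -0.693
outer loop
vertex -0.882 -2.133 -0.613
vertex -0.971 -2.645 -0.582
vertex -2.262 -1.804 0.853
endloop
endfacet
facet normal -0.715 0.085 -0.694
outer loop
vertex -2.262 -1.804 0.853
vertex -0.971 -2.645 -0.582
vertex -2.352 -2.316 0.883
endloop
endfacet
facet normal -0.677 0.161 0.718
outer loop
vertex -2.262 -1.804 0.853
vertex -2.352 -2.316 0.883
vertex -1.92 -2.106 1.243
endloop
endfacet
facet normal 0.677 -0.161 -0.718
outer loop
vertex -0.971 -2.645 -0.582
vertex -0.54 -2.434 -0.223
vertex -0.736 -2.998 -0.281
endloop
endfacet
facet normal -0.581 -0.716 -0.387
outer loop
vertex -0.971 -2.645 -0.582
vertex -0.736 -2.998 -0.281
vertex -2.352 -2.316 0.883
endloop
endfacet
facet normal -0.581 -0.715 -0.388
outer loop
vertex -2.352 -2.316 0.883
vertex -0.736 -2.998 -0.281
vertex -2.117 -2.67 1.184
endloop
endfacet
facet normal -0.677 0.161 0.718
outer loop
vertex -2.352 -2.316 0.883
vertex -2.117 -2.67 1.184
vertex -1.92 -2.106 1.243
endloop
endfacet
facet normal 0.677 -0.161 -0.718
outer loop
vertex -0.736 -2.998 -0.281
vertex -0.54 -2.434 -0.223
vertex -0.353 -2.927 0.064
endloop
endfacet
facet normal -0.009 -0.978 0.211
outer loop
vertex -0.736 -2.998 -0.281
vertex -0.353 -2.927 0.064
vertex -2.117 -2.67 1.184
endloop
endfacet
facet normal -0.009 -0.978 0.211
outer loop
vertex -2.117 -2.67 1.184
vertex -0.353 -2.927 0.064
vertex -1.733 -2.599 1.529
endloop
endfacet
facet normal -0.676 0.161 0.719
outer loop
vertex -2.117 -2.67 1.184
vertex -1.733 -2.599 1.529
vertex -1.92 -2.106 1.243
endloop
endfacet
facet normal 0.676 -0.162 -0.719
outer loop
vertex -0.353 -2.927 0.064
vertex -0.54 -2.434 -0.223
vertex -0.11 -2.485 0.193
endloop
endfacet
facet normal 0.570 -0.503 0.650
outer loop
vertex -0.353 -2.927 0.064
vertex -0.11 -2.485 0.193
vertex -1.733 -2.599 1.529
endloop
endfacet
facet normal 0.570 -0.502 0.650
outer loop
vertex -1.733 -2.599 1.529
vertex -0.11 -2.485 0.193
vertex -1.491 -2.156 1.659
endloop
endfacet
facet normal -0.678 0.159 0.718
outer loop
vertex -1.733 -2.599 1.529
vertex -1.491 -2.156 1.659
vertex -1.92 -2.106 1.243
endloop
endfacet

endsolid


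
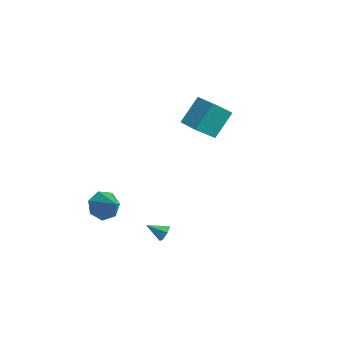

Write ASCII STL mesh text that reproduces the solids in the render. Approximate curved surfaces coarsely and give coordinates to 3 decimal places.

solid 
facet normal 0.781 0.428 -0.454
outer loop
vertex 1.117 -3.399 -2.357
vertex 0.814 -3.253 -2.741
vertex 0.881 -2.948 -2.338
endloop
endfacet
facet normal 0.086 0.003 0.996
outer loop
vertex 1.117 -3.399 -2.357
vertex 0.881 -2.948 -2.338
vertex -0.014 -3.707 -2.259
endloop
endfacet
facet normal 0.781 0.428 -0.454
outer loop
vertex 0.881 -2.948 -2.338
vertex 0.814 -3.253 -2.741
vertex 0.578 -2.802 -2.722
endloop
endfacet
facet normal -0.478 0.627 0.615
outer loop
vertex 0.881 -2.948 -2.338
vertex 0.578 -2.802 -2.722
vertex -0.014 -3.707 -2.259
endloop
endfacet
facet normal 0.781 0.428 -0.456
outer loop
vertex 0.578 -2.802 -2.722
vertex 0.814 -3.253 -2.741
vertex 0.511 -3.108 -3.124
endloop
endfacet
facet normal -0.864 0.460 -0.206
outer loop
vertex 0.578 -2.802 -2.722
vertex 0.511 -3.108 -3.124
vertex -0.014 -3.707 -2.259
endloop
endfacet
facet normal 0.780 0.429 -0.455
outer loop
vertex 0.511 -3.108 -3.124
vertex 0.814 -3.253 -2.741
vertex 0.747 -3.559 -3.144
endloop
endfacet
facet normal -0.687 -0.331 -0.646
outer loop
vertex 0.511 -3.108 -3.124
vertex 0.747 -3.559 -3.144
vertex -0.014 -3.707 -2.259
endloop
endfacet
facet normal 0.782 0.427 -0.454
outer loop
vertex 0.747 -3.559 -3.144
vertex 0.814 -3.253 -2.741
vertex 1.05 -3.705 -2.76
endloop
endfacet
facet normal -0.123 -0.956 -0.266
outer loop
vertex 0.747 -3.559 -3.144
vertex 1.05 -3.705 -2.76
vertex -0.014 -3.707 -2.259
endloop
endfacet
facet normal 0.782 0.427 -0.454
outer loop
vertex 1.05 -3.705 -2.76
vertex 0.814 -3.253 -2.741
vertex 1.117 -3.399 -2.357
endloop
endfacet
facet normal 0.263 -0.789 0.555
outer loop
vertex 1.05 -3.705 -2.76
vertex 1.117 -3.399 -2.357
vertex -0.014 -3.707 -2.259
endloop
endfacet
facet normal -0.715 0.184 -0.674
outer loop
vertex -3.504 -2.204 -4.9
vertex -4.14 -2.391 -4.276
vertex -3.752 -1.591 -4.469
endloop
endfacet
facet normal 0.880 0.454 -0.140
outer loop
vertex -3.504 -2.204 -4.9
vertex -3.752 -1.591 -4.469
vertex -2.98 -2.689 -3.184
endloop
endfacet
facet normal -0.716 0.185 -0.673
outer loop
vertex -3.752 -1.591 -4.469
vertex -4.14 -2.391 -4.276
vertex -4.291 -1.579 -3.892
endloop
endfacet
facet normal 0.453 0.794 0.406
outer loop
vertex -3.752 -1.591 -4.469
vertex -4.291 -1.579 -3.892
vertex -2.98 -2.689 -3.184
endloop
endfacet
facet normal -0.716 0.185 -0.673
outer loop
vertex -4.291 -1.579 -3.892
vertex -4.14 -2.391 -4.276
vertex -4.717 -2.179 -3.604
endloop
endfacet
facet normal -0.073 0.473 0.878
outer loop
vertex -4.291 -1.579 -3.892
vertex -4.717 -2.179 -3.604
vertex -2.98 -2.689 -3.184
endloop
endfacet
facet normal -0.716 0.185 -0.673
outer loop
vertex -4.717 -2.179 -3.604
vertex -4.14 -2.391 -4.276
vertex -4.708 -2.938 -3.822
endloop
endfacet
facet normal -0.300 -0.267 0.916
outer loop
vertex -4.717 -2.179 -3.604
vertex -4.708 -2.938 -3.822
vertex -2.98 -2.689 -3.184
endloop
endfacet
facet normal -0.716 0.184 -0.674
outer loop
vertex -4.708 -2.938 -3.822
vertex -4.14 -2.391 -4.276
vertex -4.271 -3.285 -4.381
endloop
endfacet
facet normal -0.057 -0.868 0.494
outer loop
vertex -4.708 -2.938 -3.822
vertex -4.271 -3.285 -4.381
vertex -2.98 -2.689 -3.184
endloop
endfacet
facet normal -0.716 0.184 -0.673
outer loop
vertex -4.271 -3.285 -4.381
vertex -4.14 -2.391 -4.276
vertex -3.736 -2.958 -4.861
endloop
endfacet
facet normal 0.472 -0.878 -0.072
outer loop
vertex -4.271 -3.285 -4.381
vertex -3.736 -2.958 -4.861
vertex -2.98 -2.689 -3.184
endloop
endfacet
facet normal -0.715 0.185 -0.674
outer loop
vertex -3.736 -2.958 -4.861
vertex -4.14 -2.391 -4.276
vertex -3.504 -2.204 -4.9
endloop
endfacet
facet normal 0.889 -0.292 -0.354
outer loop
vertex -3.736 -2.958 -4.861
vertex -3.504 -2.204 -4.9
vertex -2.98 -2.689 -3.184
endloop
endfacet
facet normal -0.988 0.120 -0.093
outer loop
vertex -2.92 3.61 1.395
vertex -2.633 4.896 0.012
vertex -2.964 2.297 0.165
endloop
endfacet
facet normal -0.150 -0.673 0.724
outer loop
vertex -1.867 2.164 0.268
vertex -2.92 3.61 1.395
vertex -2.964 2.297 0.165
endloop
endfacet
facet normal -0.988 0.120 -0.093
outer loop
vertex -2.964 2.297 0.165
vertex -2.633 4.896 0.012
vertex -2.677 3.583 -1.218
endloop
endfacet
facet normal -0.024 -0.730 -0.683
outer loop
vertex -2.677 3.583 -1.218
vertex -1.867 2.164 0.268
vertex -2.964 2.297 0.165
endloop
endfacet
facet normal 0.024 0.730 0.683
outer loop
vertex -2.92 3.61 1.395
vertex -1.536 4.763 0.115
vertex -2.633 4.896 0.012
endloop
endfacet
facet normal -0.150 -0.673 0.724
outer loop
vertex -1.823 3.477 1.498
vertex -2.92 3.61 1.395
vertex -1.867 2.164 0.268
endloop
endfacet
facet normal 0.024 0.730 0.683
outer loop
vertex -1.823 3.477 1.498
vertex -1.536 4.763 0.115
vertex -2.92 3.61 1.395
endloop
endfacet
facet normal 0.150 0.673 -0.724
outer loop
vertex -2.633 4.896 0.012
vertex -1.536 4.763 0.115
vertex -2.677 3.583 -1.218
endloop
endfacet
facet normal -0.024 -0.730 -0.683
outer loop
vertex -1.58 3.45 -1.115
vertex -1.867 2.164 0.268
vertex -2.677 3.583 -1.218
endloop
endfacet
facet normal 0.150 0.673 -0.724
outer loop
vertex -2.677 3.583 -1.218
vertex -1.536 4.763 0.115
vertex -1.58 3.45 -1.115
endloop
endfacet
facet normal 0.988 -0.120 0.093
outer loop
vertex -1.58 3.45 -1.115
vertex -1.823 3.477 1.498
vertex -1.867 2.164 0.268
endloop
endfacet
facet normal 0.988 -0.120 0.093
outer loop
vertex -1.536 4.763 0.115
vertex -1.823 3.477 1.498
vertex -1.58 3.45 -1.115
endloop
endfacet

endsolid


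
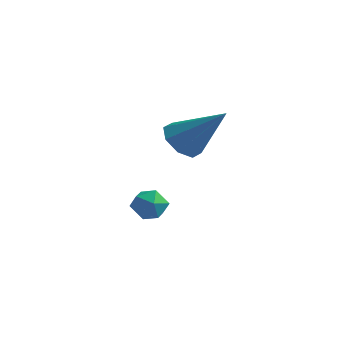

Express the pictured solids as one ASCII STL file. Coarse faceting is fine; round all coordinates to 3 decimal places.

solid 
facet normal -0.712 -0.115 -0.693
outer loop
vertex 2.523 3.077 1.714
vertex 1.993 3.359 2.212
vertex 2.465 3.67 1.675
endloop
endfacet
facet normal 0.900 0.060 -0.431
outer loop
vertex 2.523 3.077 1.714
vertex 2.465 3.67 1.675
vertex 3.367 3.581 3.548
endloop
endfacet
facet normal -0.712 -0.116 -0.693
outer loop
vertex 2.465 3.67 1.675
vertex 1.993 3.359 2.212
vertex 2.13 4.081 1.95
endloop
endfacet
facet normal 0.646 0.712 -0.277
outer loop
vertex 2.465 3.67 1.675
vertex 2.13 4.081 1.95
vertex 3.367 3.581 3.548
endloop
endfacet
facet normal -0.712 -0.116 -0.692
outer loop
vertex 2.13 4.081 1.95
vertex 1.993 3.359 2.212
vertex 1.715 4.068 2.379
endloop
endfacet
facet normal 0.158 0.971 0.182
outer loop
vertex 2.13 4.081 1.95
vertex 1.715 4.068 2.379
vertex 3.367 3.581 3.548
endloop
endfacet
facet normal -0.712 -0.116 -0.692
outer loop
vertex 1.715 4.068 2.379
vertex 1.993 3.359 2.212
vertex 1.463 3.64 2.71
endloop
endfacet
facet normal -0.276 0.684 0.675
outer loop
vertex 1.715 4.068 2.379
vertex 1.463 3.64 2.71
vertex 3.367 3.581 3.548
endloop
endfacet
facet normal -0.712 -0.115 -0.693
outer loop
vertex 1.463 3.64 2.71
vertex 1.993 3.359 2.212
vertex 1.521 3.047 2.749
endloop
endfacet
facet normal -0.402 0.021 0.915
outer loop
vertex 1.463 3.64 2.71
vertex 1.521 3.047 2.749
vertex 3.367 3.581 3.548
endloop
endfacet
facet normal -0.712 -0.114 -0.692
outer loop
vertex 1.521 3.047 2.749
vertex 1.993 3.359 2.212
vertex 1.855 2.637 2.473
endloop
endfacet
facet normal -0.147 -0.632 0.761
outer loop
vertex 1.521 3.047 2.749
vertex 1.855 2.637 2.473
vertex 3.367 3.581 3.548
endloop
endfacet
facet normal -0.712 -0.114 -0.692
outer loop
vertex 1.855 2.637 2.473
vertex 1.993 3.359 2.212
vertex 2.27 2.649 2.044
endloop
endfacet
facet normal 0.340 -0.890 0.304
outer loop
vertex 1.855 2.637 2.473
vertex 2.27 2.649 2.044
vertex 3.367 3.581 3.548
endloop
endfacet
facet normal -0.712 -0.114 -0.693
outer loop
vertex 2.27 2.649 2.044
vertex 1.993 3.359 2.212
vertex 2.523 3.077 1.714
endloop
endfacet
facet normal 0.774 -0.604 -0.190
outer loop
vertex 2.27 2.649 2.044
vertex 2.523 3.077 1.714
vertex 3.367 3.581 3.548
endloop
endfacet
facet normal -0.195 0.679 0.707
outer loop
vertex 0.79 4.075 -0.752
vertex 0.281 3.708 -0.54
vertex 0.885 3.616 -0.285
endloop
endfacet
facet normal 0.501 0.666 0.553
outer loop
vertex 0.79 4.075 -0.752
vertex 0.885 3.616 -0.285
vertex 1.327 3.688 -0.772
endloop
endfacet
facet normal 0.575 0.806 -0.141
outer loop
vertex 0.79 4.075 -0.752
vertex 1.327 3.688 -0.772
vertex 0.997 3.826 -1.33
endloop
endfacet
facet normal -0.076 0.906 -0.417
outer loop
vertex 0.79 4.075 -0.752
vertex 0.997 3.826 -1.33
vertex 0.35 3.838 -1.186
endloop
endfacet
facet normal -0.552 0.827 0.108
outer loop
vertex 0.79 4.075 -0.752
vertex 0.35 3.838 -1.186
vertex 0.281 3.708 -0.54
endloop
endfacet
facet normal 0.740 0.003 0.672
outer loop
vertex 1.327 3.688 -0.772
vertex 0.885 3.616 -0.285
vertex 1.15 3.082 -0.574
endloop
endfacet
facet normal -0.385 0.026 0.922
outer loop
vertex 0.885 3.616 -0.285
vertex 0.281 3.708 -0.54
vertex 0.503 3.094 -0.43
endloop
endfacet
facet normal -0.963 0.265 -0.050
outer loop
vertex 0.281 3.708 -0.54
vertex 0.35 3.838 -1.186
vertex 0.173 3.232 -0.988
endloop
endfacet
facet normal -0.193 0.391 -0.900
outer loop
vertex 0.35 3.838 -1.186
vertex 0.997 3.826 -1.33
vertex 0.615 3.304 -1.475
endloop
endfacet
facet normal 0.861 0.230 -0.452
outer loop
vertex 0.997 3.826 -1.33
vertex 1.327 3.688 -0.772
vertex 1.219 3.212 -1.22
endloop
endfacet
facet normal 0.076 -0.906 0.417
outer loop
vertex 0.71 2.845 -1.008
vertex 1.15 3.082 -0.574
vertex 0.503 3.094 -0.43
endloop
endfacet
facet normal -0.575 -0.806 0.141
outer loop
vertex 0.71 2.845 -1.008
vertex 0.503 3.094 -0.43
vertex 0.173 3.232 -0.988
endloop
endfacet
facet normal -0.501 -0.666 -0.553
outer loop
vertex 0.71 2.845 -1.008
vertex 0.173 3.232 -0.988
vertex 0.615 3.304 -1.475
endloop
endfacet
facet normal 0.195 -0.679 -0.707
outer loop
vertex 0.71 2.845 -1.008
vertex 0.615 3.304 -1.475
vertex 1.219 3.212 -1.22
endloop
endfacet
facet normal 0.552 -0.827 -0.108
outer loop
vertex 0.71 2.845 -1.008
vertex 1.219 3.212 -1.22
vertex 1.15 3.082 -0.574
endloop
endfacet
facet normal 0.193 -0.391 0.900
outer loop
vertex 0.503 3.094 -0.43
vertex 1.15 3.082 -0.574
vertex 0.885 3.616 -0.285
endloop
endfacet
facet normal -0.861 -0.230 0.452
outer loop
vertex 0.173 3.232 -0.988
vertex 0.503 3.094 -0.43
vertex 0.281 3.708 -0.54
endloop
endfacet
facet normal -0.740 -0.003 -0.672
outer loop
vertex 0.615 3.304 -1.475
vertex 0.173 3.232 -0.988
vertex 0.35 3.838 -1.186
endloop
endfacet
facet normal 0.385 -0.026 -0.922
outer loop
vertex 1.219 3.212 -1.22
vertex 0.615 3.304 -1.475
vertex 0.997 3.826 -1.33
endloop
endfacet
facet normal 0.963 -0.265 0.050
outer loop
vertex 1.15 3.082 -0.574
vertex 1.219 3.212 -1.22
vertex 1.327 3.688 -0.772
endloop
endfacet

endsolid


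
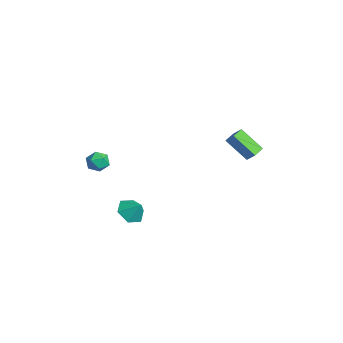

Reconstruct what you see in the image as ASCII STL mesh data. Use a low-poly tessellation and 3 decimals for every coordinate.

solid 
facet normal -0.573 -0.469 0.672
outer loop
vertex -0.064 2.858 2.577
vertex -0.501 3.533 2.676
vertex -0.558 2.624 1.993
endloop
endfacet
facet normal 0.539 -0.833 -0.123
outer loop
vertex 0.421 3.427 0.844
vertex -0.064 2.858 2.577
vertex -0.558 2.624 1.993
endloop
endfacet
facet normal -0.573 -0.469 0.672
outer loop
vertex -0.558 2.624 1.993
vertex -0.501 3.533 2.676
vertex -0.995 3.299 2.092
endloop
endfacet
facet normal -0.617 -0.293 -0.730
outer loop
vertex -0.995 3.299 2.092
vertex 0.421 3.427 0.844
vertex -0.558 2.624 1.993
endloop
endfacet
facet normal 0.617 0.293 0.730
outer loop
vertex -0.064 2.858 2.577
vertex 0.478 4.336 1.527
vertex -0.501 3.533 2.676
endloop
endfacet
facet normal 0.539 -0.833 -0.123
outer loop
vertex 0.915 3.661 1.428
vertex -0.064 2.858 2.577
vertex 0.421 3.427 0.844
endloop
endfacet
facet normal 0.617 0.293 0.730
outer loop
vertex 0.915 3.661 1.428
vertex 0.478 4.336 1.527
vertex -0.064 2.858 2.577
endloop
endfacet
facet normal -0.539 0.833 0.123
outer loop
vertex -0.501 3.533 2.676
vertex 0.478 4.336 1.527
vertex -0.995 3.299 2.092
endloop
endfacet
facet normal -0.617 -0.293 -0.730
outer loop
vertex -0.016 4.102 0.943
vertex 0.421 3.427 0.844
vertex -0.995 3.299 2.092
endloop
endfacet
facet normal -0.539 0.833 0.123
outer loop
vertex -0.995 3.299 2.092
vertex 0.478 4.336 1.527
vertex -0.016 4.102 0.943
endloop
endfacet
facet normal 0.573 0.469 -0.672
outer loop
vertex -0.016 4.102 0.943
vertex 0.915 3.661 1.428
vertex 0.421 3.427 0.844
endloop
endfacet
facet normal 0.573 0.469 -0.672
outer loop
vertex 0.478 4.336 1.527
vertex 0.915 3.661 1.428
vertex -0.016 4.102 0.943
endloop
endfacet
facet normal -0.561 -0.373 -0.739
outer loop
vertex 1.311 -3.831 -1.469
vertex 0.634 -3.39 -1.177
vertex 1.16 -3.035 -1.756
endloop
endfacet
facet normal 0.984 0.173 -0.037
outer loop
vertex 1.311 -3.831 -1.469
vertex 1.16 -3.035 -1.756
vertex 1.206 -3.01 -0.423
endloop
endfacet
facet normal -0.561 -0.373 -0.739
outer loop
vertex 1.16 -3.035 -1.756
vertex 0.634 -3.39 -1.177
vertex 0.483 -2.594 -1.464
endloop
endfacet
facet normal 0.535 0.844 -0.034
outer loop
vertex 1.16 -3.035 -1.756
vertex 0.483 -2.594 -1.464
vertex 1.206 -3.01 -0.423
endloop
endfacet
facet normal -0.562 -0.373 -0.739
outer loop
vertex 0.483 -2.594 -1.464
vertex 0.634 -3.39 -1.177
vertex -0.044 -2.949 -0.884
endloop
endfacet
facet normal -0.118 0.891 0.438
outer loop
vertex 0.483 -2.594 -1.464
vertex -0.044 -2.949 -0.884
vertex 1.206 -3.01 -0.423
endloop
endfacet
facet normal -0.562 -0.373 -0.739
outer loop
vertex -0.044 -2.949 -0.884
vertex 0.634 -3.39 -1.177
vertex 0.107 -3.745 -0.597
endloop
endfacet
facet normal -0.322 0.266 0.908
outer loop
vertex -0.044 -2.949 -0.884
vertex 0.107 -3.745 -0.597
vertex 1.206 -3.01 -0.423
endloop
endfacet
facet normal -0.562 -0.372 -0.739
outer loop
vertex 0.107 -3.745 -0.597
vertex 0.634 -3.39 -1.177
vertex 0.785 -4.187 -0.89
endloop
endfacet
facet normal 0.127 -0.405 0.905
outer loop
vertex 0.107 -3.745 -0.597
vertex 0.785 -4.187 -0.89
vertex 1.206 -3.01 -0.423
endloop
endfacet
facet normal -0.561 -0.372 -0.739
outer loop
vertex 0.785 -4.187 -0.89
vertex 0.634 -3.39 -1.177
vertex 1.311 -3.831 -1.469
endloop
endfacet
facet normal 0.781 -0.451 0.432
outer loop
vertex 0.785 -4.187 -0.89
vertex 1.311 -3.831 -1.469
vertex 1.206 -3.01 -0.423
endloop
endfacet
facet normal -0.607 0.454 0.652
outer loop
vertex -3.031 -3.835 1.118
vertex -2.597 -4.025 1.654
vertex -2.496 -3.403 1.315
endloop
endfacet
facet normal -0.631 0.775 0.014
outer loop
vertex -3.031 -3.835 1.118
vertex -2.496 -3.403 1.315
vertex -2.637 -3.505 0.621
endloop
endfacet
facet normal -0.834 0.290 -0.469
outer loop
vertex -3.031 -3.835 1.118
vertex -2.637 -3.505 0.621
vertex -2.825 -4.189 0.532
endloop
endfacet
facet normal -0.935 -0.330 -0.129
outer loop
vertex -3.031 -3.835 1.118
vertex -2.825 -4.189 0.532
vertex -2.8 -4.51 1.17
endloop
endfacet
facet normal -0.795 -0.229 0.562
outer loop
vertex -3.031 -3.835 1.118
vertex -2.8 -4.51 1.17
vertex -2.597 -4.025 1.654
endloop
endfacet
facet normal 0.029 0.988 -0.151
outer loop
vertex -2.637 -3.505 0.621
vertex -2.496 -3.403 1.315
vertex -1.96 -3.49 0.85
endloop
endfacet
facet normal 0.069 0.469 0.881
outer loop
vertex -2.496 -3.403 1.315
vertex -2.597 -4.025 1.654
vertex -1.935 -3.811 1.488
endloop
endfacet
facet normal -0.235 -0.636 0.735
outer loop
vertex -2.597 -4.025 1.654
vertex -2.8 -4.51 1.17
vertex -2.123 -4.495 1.399
endloop
endfacet
facet normal -0.463 -0.799 -0.384
outer loop
vertex -2.8 -4.51 1.17
vertex -2.825 -4.189 0.532
vertex -2.264 -4.597 0.705
endloop
endfacet
facet normal -0.300 0.204 -0.932
outer loop
vertex -2.825 -4.189 0.532
vertex -2.637 -3.505 0.621
vertex -2.163 -3.975 0.366
endloop
endfacet
facet normal 0.935 0.330 0.129
outer loop
vertex -1.729 -4.165 0.902
vertex -1.96 -3.49 0.85
vertex -1.935 -3.811 1.488
endloop
endfacet
facet normal 0.834 -0.290 0.469
outer loop
vertex -1.729 -4.165 0.902
vertex -1.935 -3.811 1.488
vertex -2.123 -4.495 1.399
endloop
endfacet
facet normal 0.631 -0.775 -0.014
outer loop
vertex -1.729 -4.165 0.902
vertex -2.123 -4.495 1.399
vertex -2.264 -4.597 0.705
endloop
endfacet
facet normal 0.607 -0.454 -0.652
outer loop
vertex -1.729 -4.165 0.902
vertex -2.264 -4.597 0.705
vertex -2.163 -3.975 0.366
endloop
endfacet
facet normal 0.795 0.229 -0.562
outer loop
vertex -1.729 -4.165 0.902
vertex -2.163 -3.975 0.366
vertex -1.96 -3.49 0.85
endloop
endfacet
facet normal 0.463 0.799 0.384
outer loop
vertex -1.935 -3.811 1.488
vertex -1.96 -3.49 0.85
vertex -2.496 -3.403 1.315
endloop
endfacet
facet normal 0.300 -0.204 0.932
outer loop
vertex -2.123 -4.495 1.399
vertex -1.935 -3.811 1.488
vertex -2.597 -4.025 1.654
endloop
endfacet
facet normal -0.029 -0.988 0.151
outer loop
vertex -2.264 -4.597 0.705
vertex -2.123 -4.495 1.399
vertex -2.8 -4.51 1.17
endloop
endfacet
facet normal -0.069 -0.469 -0.881
outer loop
vertex -2.163 -3.975 0.366
vertex -2.264 -4.597 0.705
vertex -2.825 -4.189 0.532
endloop
endfacet
facet normal 0.235 0.636 -0.735
outer loop
vertex -1.96 -3.49 0.85
vertex -2.163 -3.975 0.366
vertex -2.637 -3.505 0.621
endloop
endfacet

endsolid


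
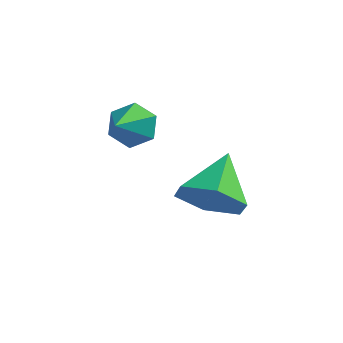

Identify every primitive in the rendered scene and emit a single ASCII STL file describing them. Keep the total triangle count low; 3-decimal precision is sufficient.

solid 
facet normal 0.012 0.857 -0.515
outer loop
vertex -2.778 2.807 2.302
vertex -3.342 2.6 1.944
vertex -3.418 2.959 2.54
endloop
endfacet
facet normal 0.354 0.026 0.935
outer loop
vertex -2.778 2.807 2.302
vertex -3.418 2.959 2.54
vertex -3.358 1.58 2.556
endloop
endfacet
facet normal 0.013 0.857 -0.515
outer loop
vertex -3.418 2.959 2.54
vertex -3.342 2.6 1.944
vertex -3.983 2.752 2.181
endloop
endfacet
facet normal -0.533 -0.013 0.846
outer loop
vertex -3.418 2.959 2.54
vertex -3.983 2.752 2.181
vertex -3.358 1.58 2.556
endloop
endfacet
facet normal 0.013 0.857 -0.515
outer loop
vertex -3.983 2.752 2.181
vertex -3.342 2.6 1.944
vertex -3.907 2.393 1.585
endloop
endfacet
facet normal -0.892 -0.429 0.145
outer loop
vertex -3.983 2.752 2.181
vertex -3.907 2.393 1.585
vertex -3.358 1.58 2.556
endloop
endfacet
facet normal 0.013 0.857 -0.515
outer loop
vertex -3.907 2.393 1.585
vertex -3.342 2.6 1.944
vertex -3.266 2.241 1.348
endloop
endfacet
facet normal -0.364 -0.805 -0.468
outer loop
vertex -3.907 2.393 1.585
vertex -3.266 2.241 1.348
vertex -3.358 1.58 2.556
endloop
endfacet
facet normal 0.012 0.857 -0.515
outer loop
vertex -3.266 2.241 1.348
vertex -3.342 2.6 1.944
vertex -2.701 2.448 1.706
endloop
endfacet
facet normal 0.520 -0.765 -0.379
outer loop
vertex -3.266 2.241 1.348
vertex -2.701 2.448 1.706
vertex -3.358 1.58 2.556
endloop
endfacet
facet normal 0.012 0.857 -0.515
outer loop
vertex -2.701 2.448 1.706
vertex -3.342 2.6 1.944
vertex -2.778 2.807 2.302
endloop
endfacet
facet normal 0.880 -0.349 0.324
outer loop
vertex -2.701 2.448 1.706
vertex -2.778 2.807 2.302
vertex -3.358 1.58 2.556
endloop
endfacet
facet normal 0.028 -0.846 -0.532
outer loop
vertex 0.12 1.48 0.659
vertex -0.848 1.537 0.517
vertex -0.234 1.958 -0.12
endloop
endfacet
facet normal 0.809 0.587 -0.007
outer loop
vertex 0.12 1.48 0.659
vertex -0.234 1.958 -0.12
vertex -0.892 2.883 1.363
endloop
endfacet
facet normal 0.028 -0.846 -0.532
outer loop
vertex -0.234 1.958 -0.12
vertex -0.848 1.537 0.517
vertex -1.202 2.015 -0.262
endloop
endfacet
facet normal 0.122 0.866 -0.486
outer loop
vertex -0.234 1.958 -0.12
vertex -1.202 2.015 -0.262
vertex -0.892 2.883 1.363
endloop
endfacet
facet normal 0.028 -0.846 -0.532
outer loop
vertex -1.202 2.015 -0.262
vertex -0.848 1.537 0.517
vertex -1.816 1.594 0.375
endloop
endfacet
facet normal -0.700 0.677 -0.228
outer loop
vertex -1.202 2.015 -0.262
vertex -1.816 1.594 0.375
vertex -0.892 2.883 1.363
endloop
endfacet
facet normal 0.028 -0.846 -0.532
outer loop
vertex -1.816 1.594 0.375
vertex -0.848 1.537 0.517
vertex -1.462 1.116 1.154
endloop
endfacet
facet normal -0.835 0.209 0.508
outer loop
vertex -1.816 1.594 0.375
vertex -1.462 1.116 1.154
vertex -0.892 2.883 1.363
endloop
endfacet
facet normal 0.028 -0.846 -0.532
outer loop
vertex -1.462 1.116 1.154
vertex -0.848 1.537 0.517
vertex -0.494 1.059 1.296
endloop
endfacet
facet normal -0.149 -0.069 0.986
outer loop
vertex -1.462 1.116 1.154
vertex -0.494 1.059 1.296
vertex -0.892 2.883 1.363
endloop
endfacet
facet normal 0.028 -0.846 -0.532
outer loop
vertex -0.494 1.059 1.296
vertex -0.848 1.537 0.517
vertex 0.12 1.48 0.659
endloop
endfacet
facet normal 0.674 0.120 0.729
outer loop
vertex -0.494 1.059 1.296
vertex 0.12 1.48 0.659
vertex -0.892 2.883 1.363
endloop
endfacet

endsolid


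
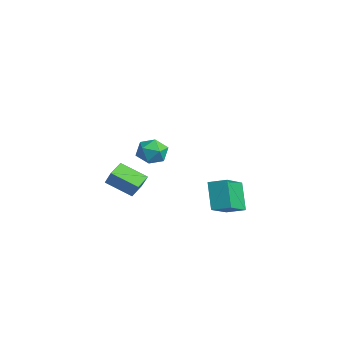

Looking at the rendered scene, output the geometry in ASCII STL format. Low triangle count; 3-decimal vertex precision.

solid 
facet normal -0.536 0.086 0.840
outer loop
vertex 2.738 0.213 1.847
vertex 1.794 1.206 1.143
vertex 2.25 -0.425 1.601
endloop
endfacet
facet normal 0.613 -0.645 0.457
outer loop
vertex 3.006 -0.546 0.417
vertex 2.738 0.213 1.847
vertex 2.25 -0.425 1.601
endloop
endfacet
facet normal -0.536 0.086 0.840
outer loop
vertex 2.25 -0.425 1.601
vertex 1.794 1.206 1.143
vertex 1.306 0.568 0.897
endloop
endfacet
facet normal -0.581 -0.760 -0.293
outer loop
vertex 1.306 0.568 0.897
vertex 3.006 -0.546 0.417
vertex 2.25 -0.425 1.601
endloop
endfacet
facet normal 0.581 0.760 0.293
outer loop
vertex 2.738 0.213 1.847
vertex 2.55 1.085 -0.041
vertex 1.794 1.206 1.143
endloop
endfacet
facet normal 0.613 -0.645 0.457
outer loop
vertex 3.494 0.092 0.663
vertex 2.738 0.213 1.847
vertex 3.006 -0.546 0.417
endloop
endfacet
facet normal 0.581 0.760 0.293
outer loop
vertex 3.494 0.092 0.663
vertex 2.55 1.085 -0.041
vertex 2.738 0.213 1.847
endloop
endfacet
facet normal -0.613 0.645 -0.457
outer loop
vertex 1.794 1.206 1.143
vertex 2.55 1.085 -0.041
vertex 1.306 0.568 0.897
endloop
endfacet
facet normal -0.581 -0.760 -0.293
outer loop
vertex 2.062 0.447 -0.287
vertex 3.006 -0.546 0.417
vertex 1.306 0.568 0.897
endloop
endfacet
facet normal -0.613 0.645 -0.457
outer loop
vertex 1.306 0.568 0.897
vertex 2.55 1.085 -0.041
vertex 2.062 0.447 -0.287
endloop
endfacet
facet normal 0.536 -0.086 -0.840
outer loop
vertex 2.062 0.447 -0.287
vertex 3.494 0.092 0.663
vertex 3.006 -0.546 0.417
endloop
endfacet
facet normal 0.536 -0.086 -0.840
outer loop
vertex 2.55 1.085 -0.041
vertex 3.494 0.092 0.663
vertex 2.062 0.447 -0.287
endloop
endfacet
facet normal -0.876 0.444 -0.190
outer loop
vertex 1.518 -2.093 3.047
vertex 1.182 -2.698 3.181
vertex 1.302 -2.239 3.701
endloop
endfacet
facet normal -0.403 0.913 0.071
outer loop
vertex 1.518 -2.093 3.047
vertex 1.302 -2.239 3.701
vertex 1.936 -1.951 3.595
endloop
endfacet
facet normal 0.163 0.918 -0.362
outer loop
vertex 1.518 -2.093 3.047
vertex 1.936 -1.951 3.595
vertex 2.207 -2.231 3.008
endloop
endfacet
facet normal 0.040 0.453 -0.891
outer loop
vertex 1.518 -2.093 3.047
vertex 2.207 -2.231 3.008
vertex 1.741 -2.693 2.752
endloop
endfacet
facet normal -0.602 0.161 -0.782
outer loop
vertex 1.518 -2.093 3.047
vertex 1.741 -2.693 2.752
vertex 1.182 -2.698 3.181
endloop
endfacet
facet normal -0.190 0.679 0.710
outer loop
vertex 1.936 -1.951 3.595
vertex 1.302 -2.239 3.701
vertex 1.859 -2.467 4.068
endloop
endfacet
facet normal -0.954 -0.079 0.290
outer loop
vertex 1.302 -2.239 3.701
vertex 1.182 -2.698 3.181
vertex 1.393 -2.929 3.812
endloop
endfacet
facet normal -0.510 -0.539 -0.671
outer loop
vertex 1.182 -2.698 3.181
vertex 1.741 -2.693 2.752
vertex 1.664 -3.209 3.225
endloop
endfacet
facet normal 0.530 -0.066 -0.845
outer loop
vertex 1.741 -2.693 2.752
vertex 2.207 -2.231 3.008
vertex 2.298 -2.921 3.119
endloop
endfacet
facet normal 0.727 0.687 0.008
outer loop
vertex 2.207 -2.231 3.008
vertex 1.936 -1.951 3.595
vertex 2.418 -2.462 3.639
endloop
endfacet
facet normal -0.040 -0.453 0.891
outer loop
vertex 2.082 -3.067 3.773
vertex 1.859 -2.467 4.068
vertex 1.393 -2.929 3.812
endloop
endfacet
facet normal -0.163 -0.918 0.362
outer loop
vertex 2.082 -3.067 3.773
vertex 1.393 -2.929 3.812
vertex 1.664 -3.209 3.225
endloop
endfacet
facet normal 0.403 -0.913 -0.071
outer loop
vertex 2.082 -3.067 3.773
vertex 1.664 -3.209 3.225
vertex 2.298 -2.921 3.119
endloop
endfacet
facet normal 0.876 -0.444 0.190
outer loop
vertex 2.082 -3.067 3.773
vertex 2.298 -2.921 3.119
vertex 2.418 -2.462 3.639
endloop
endfacet
facet normal 0.602 -0.161 0.782
outer loop
vertex 2.082 -3.067 3.773
vertex 2.418 -2.462 3.639
vertex 1.859 -2.467 4.068
endloop
endfacet
facet normal -0.530 0.066 0.845
outer loop
vertex 1.393 -2.929 3.812
vertex 1.859 -2.467 4.068
vertex 1.302 -2.239 3.701
endloop
endfacet
facet normal -0.727 -0.687 -0.008
outer loop
vertex 1.664 -3.209 3.225
vertex 1.393 -2.929 3.812
vertex 1.182 -2.698 3.181
endloop
endfacet
facet normal 0.190 -0.679 -0.710
outer loop
vertex 2.298 -2.921 3.119
vertex 1.664 -3.209 3.225
vertex 1.741 -2.693 2.752
endloop
endfacet
facet normal 0.954 0.079 -0.290
outer loop
vertex 2.418 -2.462 3.639
vertex 2.298 -2.921 3.119
vertex 2.207 -2.231 3.008
endloop
endfacet
facet normal 0.510 0.539 0.671
outer loop
vertex 1.859 -2.467 4.068
vertex 2.418 -2.462 3.639
vertex 1.936 -1.951 3.595
endloop
endfacet
facet normal -0.570 -0.116 -0.813
outer loop
vertex -2.758 -3.157 -0.126
vertex -3.286 -2.569 0.16
vertex -2.038 -2.198 -0.768
endloop
endfacet
facet normal 0.628 -0.700 -0.340
outer loop
vertex -1.514 -2.091 -0.02
vertex -2.758 -3.157 -0.126
vertex -2.038 -2.198 -0.768
endloop
endfacet
facet normal -0.570 -0.117 -0.813
outer loop
vertex -2.038 -2.198 -0.768
vertex -3.286 -2.569 0.16
vertex -2.566 -1.611 -0.482
endloop
endfacet
facet normal 0.529 0.706 -0.472
outer loop
vertex -2.566 -1.611 -0.482
vertex -1.514 -2.091 -0.02
vertex -2.038 -2.198 -0.768
endloop
endfacet
facet normal -0.530 -0.705 0.472
outer loop
vertex -2.758 -3.157 -0.126
vertex -2.762 -2.462 0.908
vertex -3.286 -2.569 0.16
endloop
endfacet
facet normal 0.629 -0.700 -0.339
outer loop
vertex -2.234 -3.049 0.622
vertex -2.758 -3.157 -0.126
vertex -1.514 -2.091 -0.02
endloop
endfacet
facet normal -0.529 -0.705 0.472
outer loop
vertex -2.234 -3.049 0.622
vertex -2.762 -2.462 0.908
vertex -2.758 -3.157 -0.126
endloop
endfacet
facet normal -0.628 0.700 0.340
outer loop
vertex -3.286 -2.569 0.16
vertex -2.762 -2.462 0.908
vertex -2.566 -1.611 -0.482
endloop
endfacet
facet normal 0.529 0.705 -0.472
outer loop
vertex -2.042 -1.503 0.266
vertex -1.514 -2.091 -0.02
vertex -2.566 -1.611 -0.482
endloop
endfacet
facet normal -0.629 0.699 0.340
outer loop
vertex -2.566 -1.611 -0.482
vertex -2.762 -2.462 0.908
vertex -2.042 -1.503 0.266
endloop
endfacet
facet normal 0.570 0.116 0.813
outer loop
vertex -2.042 -1.503 0.266
vertex -2.234 -3.049 0.622
vertex -1.514 -2.091 -0.02
endloop
endfacet
facet normal 0.570 0.116 0.813
outer loop
vertex -2.762 -2.462 0.908
vertex -2.234 -3.049 0.622
vertex -2.042 -1.503 0.266
endloop
endfacet

endsolid
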